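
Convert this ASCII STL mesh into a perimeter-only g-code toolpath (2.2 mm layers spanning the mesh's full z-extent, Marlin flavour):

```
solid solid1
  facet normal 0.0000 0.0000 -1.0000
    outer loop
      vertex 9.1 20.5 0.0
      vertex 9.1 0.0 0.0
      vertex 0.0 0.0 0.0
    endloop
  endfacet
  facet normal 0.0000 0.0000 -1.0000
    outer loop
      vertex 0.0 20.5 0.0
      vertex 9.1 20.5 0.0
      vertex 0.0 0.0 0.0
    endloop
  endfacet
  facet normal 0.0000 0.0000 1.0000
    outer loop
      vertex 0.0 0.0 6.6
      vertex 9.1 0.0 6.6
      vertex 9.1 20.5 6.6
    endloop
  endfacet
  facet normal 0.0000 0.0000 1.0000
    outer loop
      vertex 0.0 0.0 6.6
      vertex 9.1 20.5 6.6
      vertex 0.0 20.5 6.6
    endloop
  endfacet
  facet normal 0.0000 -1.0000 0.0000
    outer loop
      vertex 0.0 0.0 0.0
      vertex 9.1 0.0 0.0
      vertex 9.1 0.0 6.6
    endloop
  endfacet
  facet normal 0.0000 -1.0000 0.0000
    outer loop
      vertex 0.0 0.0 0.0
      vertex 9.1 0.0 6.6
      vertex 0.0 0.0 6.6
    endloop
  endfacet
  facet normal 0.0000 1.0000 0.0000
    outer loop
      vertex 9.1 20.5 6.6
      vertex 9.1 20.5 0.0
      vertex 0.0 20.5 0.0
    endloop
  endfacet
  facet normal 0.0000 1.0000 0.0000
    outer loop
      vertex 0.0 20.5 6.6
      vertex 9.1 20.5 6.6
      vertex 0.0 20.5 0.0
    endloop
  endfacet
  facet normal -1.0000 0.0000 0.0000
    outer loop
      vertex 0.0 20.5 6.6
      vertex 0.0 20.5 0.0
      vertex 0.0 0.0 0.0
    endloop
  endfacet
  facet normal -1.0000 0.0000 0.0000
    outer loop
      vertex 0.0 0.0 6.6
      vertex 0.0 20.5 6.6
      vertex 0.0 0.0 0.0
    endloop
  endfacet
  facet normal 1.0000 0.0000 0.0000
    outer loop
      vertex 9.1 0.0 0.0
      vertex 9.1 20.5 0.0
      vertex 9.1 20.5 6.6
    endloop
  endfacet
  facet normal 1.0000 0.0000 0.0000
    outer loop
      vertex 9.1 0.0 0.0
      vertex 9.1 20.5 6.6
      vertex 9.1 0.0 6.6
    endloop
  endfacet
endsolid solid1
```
; perimeter-only toolpath
G21 ; units = mm
G90 ; absolute positioning
G28 ; home
; layer 1
G0 Z2.2
G0 X0.0 Y0.0
G1 X9.1 Y0.0
G1 X9.1 Y20.5
G1 X0.0 Y20.5
G1 X0.0 Y0.0
; layer 2
G0 Z4.4
G0 X0.0 Y0.0
G1 X9.1 Y0.0
G1 X9.1 Y20.5
G1 X0.0 Y20.5
G1 X0.0 Y0.0
; layer 3
G0 Z6.6
G0 X0.0 Y0.0
G1 X9.1 Y0.0
G1 X9.1 Y20.5
G1 X0.0 Y20.5
G1 X0.0 Y0.0
M2 ; end

The solid is a rectangular box, roughly 9.1 × 20.5 mm footprint and 6.6 mm tall. Slicing at Δz = 2.2 mm — 3 equal slices spanning the solid's height, so layer i sits at z = i·h/3 — gives 3 non-empty perimeters. Each is a 4-segment closed polygon; G0 lifts to the layer z and rapids to the start vertex, then G1 traces the edges.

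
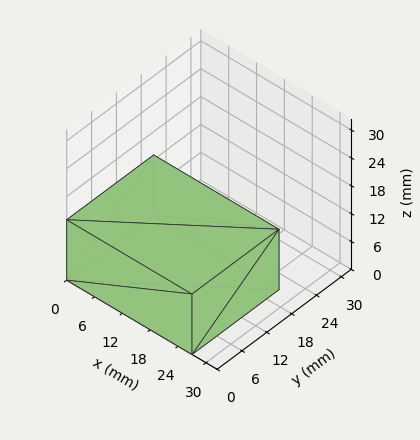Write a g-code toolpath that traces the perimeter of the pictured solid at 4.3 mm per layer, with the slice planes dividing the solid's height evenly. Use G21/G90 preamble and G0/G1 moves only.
Reading the render: the shape is a rectangular box, roughly 27 × 21 mm footprint and 13 mm tall (dimensions read to the nearest mm from the axis ticks). For the g-code, the solid's height is divided into equal slices at the stated Δz and each level perimeter traced with G1 moves after a G0 lift.

; perimeter-only toolpath
G21 ; units = mm
G90 ; absolute positioning
G28 ; home
; layer 1
G0 Z4.3
G0 X0.0 Y0.0
G1 X27.0 Y0.0
G1 X27.0 Y21.0
G1 X0.0 Y21.0
G1 X0.0 Y0.0
; layer 2
G0 Z8.7
G0 X0.0 Y0.0
G1 X27.0 Y0.0
G1 X27.0 Y21.0
G1 X0.0 Y21.0
G1 X0.0 Y0.0
; layer 3
G0 Z13.0
G0 X0.0 Y0.0
G1 X27.0 Y0.0
G1 X27.0 Y21.0
G1 X0.0 Y21.0
G1 X0.0 Y0.0
M2 ; end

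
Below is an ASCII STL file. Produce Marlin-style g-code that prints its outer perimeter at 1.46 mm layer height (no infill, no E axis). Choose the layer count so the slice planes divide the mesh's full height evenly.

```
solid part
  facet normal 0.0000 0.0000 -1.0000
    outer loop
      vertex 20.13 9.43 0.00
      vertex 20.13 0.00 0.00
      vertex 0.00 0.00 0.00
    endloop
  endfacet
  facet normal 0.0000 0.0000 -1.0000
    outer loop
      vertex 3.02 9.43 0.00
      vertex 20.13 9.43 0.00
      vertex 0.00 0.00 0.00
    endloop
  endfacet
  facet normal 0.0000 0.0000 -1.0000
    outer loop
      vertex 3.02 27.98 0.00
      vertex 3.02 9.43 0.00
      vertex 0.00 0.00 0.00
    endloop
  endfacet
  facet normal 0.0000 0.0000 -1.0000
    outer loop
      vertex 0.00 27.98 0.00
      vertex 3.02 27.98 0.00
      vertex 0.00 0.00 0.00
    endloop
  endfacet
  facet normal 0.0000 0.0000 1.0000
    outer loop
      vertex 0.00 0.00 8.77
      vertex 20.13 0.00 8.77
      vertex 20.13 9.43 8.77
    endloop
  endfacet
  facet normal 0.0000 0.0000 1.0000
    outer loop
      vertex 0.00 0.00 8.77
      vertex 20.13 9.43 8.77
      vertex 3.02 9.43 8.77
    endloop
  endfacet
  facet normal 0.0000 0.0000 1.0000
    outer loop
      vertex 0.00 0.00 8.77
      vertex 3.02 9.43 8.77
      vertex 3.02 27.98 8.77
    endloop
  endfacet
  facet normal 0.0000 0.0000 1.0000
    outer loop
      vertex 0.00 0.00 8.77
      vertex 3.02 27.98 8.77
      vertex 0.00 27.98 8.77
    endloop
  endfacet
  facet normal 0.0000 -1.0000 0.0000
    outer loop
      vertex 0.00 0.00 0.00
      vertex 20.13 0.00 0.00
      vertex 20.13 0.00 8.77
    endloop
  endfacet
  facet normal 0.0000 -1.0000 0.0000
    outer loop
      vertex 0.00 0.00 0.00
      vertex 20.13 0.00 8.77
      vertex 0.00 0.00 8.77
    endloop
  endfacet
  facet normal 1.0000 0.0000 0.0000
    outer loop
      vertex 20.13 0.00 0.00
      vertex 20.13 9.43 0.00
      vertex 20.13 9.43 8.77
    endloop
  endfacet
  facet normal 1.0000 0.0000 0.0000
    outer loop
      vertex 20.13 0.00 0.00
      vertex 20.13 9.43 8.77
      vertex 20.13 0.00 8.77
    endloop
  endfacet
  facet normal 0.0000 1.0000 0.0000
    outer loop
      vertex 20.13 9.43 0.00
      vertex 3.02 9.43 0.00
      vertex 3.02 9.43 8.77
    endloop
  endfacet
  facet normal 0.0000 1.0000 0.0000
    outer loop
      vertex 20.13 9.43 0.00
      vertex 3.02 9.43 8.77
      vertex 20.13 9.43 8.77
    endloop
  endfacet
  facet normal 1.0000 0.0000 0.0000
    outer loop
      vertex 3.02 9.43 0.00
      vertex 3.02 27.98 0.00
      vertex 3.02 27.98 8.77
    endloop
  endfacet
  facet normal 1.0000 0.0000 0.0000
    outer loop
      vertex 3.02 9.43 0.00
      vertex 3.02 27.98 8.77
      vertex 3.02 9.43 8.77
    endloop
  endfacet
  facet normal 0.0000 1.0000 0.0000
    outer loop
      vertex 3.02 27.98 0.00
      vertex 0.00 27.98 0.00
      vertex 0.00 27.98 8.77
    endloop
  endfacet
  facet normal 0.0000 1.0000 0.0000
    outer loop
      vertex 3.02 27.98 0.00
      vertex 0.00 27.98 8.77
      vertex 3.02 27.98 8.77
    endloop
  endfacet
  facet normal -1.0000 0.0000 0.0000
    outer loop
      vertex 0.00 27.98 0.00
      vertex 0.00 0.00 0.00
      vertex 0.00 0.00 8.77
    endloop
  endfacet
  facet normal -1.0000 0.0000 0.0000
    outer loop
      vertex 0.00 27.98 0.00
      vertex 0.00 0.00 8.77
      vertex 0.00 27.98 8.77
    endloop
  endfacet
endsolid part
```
; perimeter-only toolpath
G21 ; units = mm
G90 ; absolute positioning
G28 ; home
; layer 1
G0 Z1.46
G0 X0.00 Y0.00
G1 X20.13 Y0.00
G1 X20.13 Y9.43
G1 X3.02 Y9.43
G1 X3.02 Y27.98
G1 X0.00 Y27.98
G1 X0.00 Y0.00
; layer 2
G0 Z2.92
G0 X0.00 Y0.00
G1 X20.13 Y0.00
G1 X20.13 Y9.43
G1 X3.02 Y9.43
G1 X3.02 Y27.98
G1 X0.00 Y27.98
G1 X0.00 Y0.00
; layer 3
G0 Z4.38
G0 X0.00 Y0.00
G1 X20.13 Y0.00
G1 X20.13 Y9.43
G1 X3.02 Y9.43
G1 X3.02 Y27.98
G1 X0.00 Y27.98
G1 X0.00 Y0.00
; layer 4
G0 Z5.85
G0 X0.00 Y0.00
G1 X20.13 Y0.00
G1 X20.13 Y9.43
G1 X3.02 Y9.43
G1 X3.02 Y27.98
G1 X0.00 Y27.98
G1 X0.00 Y0.00
; layer 5
G0 Z7.31
G0 X0.00 Y0.00
G1 X20.13 Y0.00
G1 X20.13 Y9.43
G1 X3.02 Y9.43
G1 X3.02 Y27.98
G1 X0.00 Y27.98
G1 X0.00 Y0.00
; layer 6
G0 Z8.77
G0 X0.00 Y0.00
G1 X20.13 Y0.00
G1 X20.13 Y9.43
G1 X3.02 Y9.43
G1 X3.02 Y27.98
G1 X0.00 Y27.98
G1 X0.00 Y0.00
M2 ; end

The solid is an L-shaped prism: outer 20.1 × 28 mm, arm thicknesses ≈ 9.43 mm (horizontal) and 3.02 mm (vertical), extruded 8.77 mm in z. Slicing at Δz = 1.46 mm — 6 equal slices spanning the solid's height, so layer i sits at z = i·h/6 — gives 6 non-empty perimeters. Each is a 6-segment closed polygon; G0 lifts to the layer z and rapids to the start vertex, then G1 traces the edges.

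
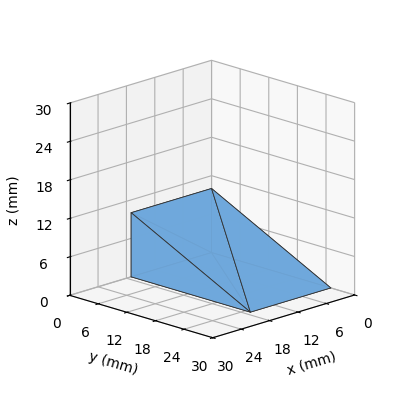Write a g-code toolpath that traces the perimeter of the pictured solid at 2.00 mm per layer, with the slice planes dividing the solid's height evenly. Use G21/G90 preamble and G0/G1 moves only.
Reading the render: the shape is a wedge (ramp): 17 × 25 mm base, rising to 10 mm along the y=0 edge and sloping linearly to z=0 at y=25 (dimensions read to the nearest mm from the axis ticks). For the g-code, the solid's height is divided into equal slices at the stated Δz and each level perimeter traced with G1 moves after a G0 lift.

; perimeter-only toolpath
G21 ; units = mm
G90 ; absolute positioning
G28 ; home
; layer 1
G0 Z2.00
G0 X0.00 Y0.00
G1 X17.00 Y0.00
G1 X17.00 Y20.00
G1 X0.00 Y20.00
G1 X0.00 Y0.00
; layer 2
G0 Z4.00
G0 X0.00 Y0.00
G1 X17.00 Y0.00
G1 X17.00 Y15.00
G1 X0.00 Y15.00
G1 X0.00 Y0.00
; layer 3
G0 Z6.00
G0 X0.00 Y0.00
G1 X17.00 Y0.00
G1 X17.00 Y10.00
G1 X0.00 Y10.00
G1 X0.00 Y0.00
; layer 4
G0 Z8.00
G0 X0.00 Y0.00
G1 X17.00 Y0.00
G1 X17.00 Y5.00
G1 X0.00 Y5.00
G1 X0.00 Y0.00
M2 ; end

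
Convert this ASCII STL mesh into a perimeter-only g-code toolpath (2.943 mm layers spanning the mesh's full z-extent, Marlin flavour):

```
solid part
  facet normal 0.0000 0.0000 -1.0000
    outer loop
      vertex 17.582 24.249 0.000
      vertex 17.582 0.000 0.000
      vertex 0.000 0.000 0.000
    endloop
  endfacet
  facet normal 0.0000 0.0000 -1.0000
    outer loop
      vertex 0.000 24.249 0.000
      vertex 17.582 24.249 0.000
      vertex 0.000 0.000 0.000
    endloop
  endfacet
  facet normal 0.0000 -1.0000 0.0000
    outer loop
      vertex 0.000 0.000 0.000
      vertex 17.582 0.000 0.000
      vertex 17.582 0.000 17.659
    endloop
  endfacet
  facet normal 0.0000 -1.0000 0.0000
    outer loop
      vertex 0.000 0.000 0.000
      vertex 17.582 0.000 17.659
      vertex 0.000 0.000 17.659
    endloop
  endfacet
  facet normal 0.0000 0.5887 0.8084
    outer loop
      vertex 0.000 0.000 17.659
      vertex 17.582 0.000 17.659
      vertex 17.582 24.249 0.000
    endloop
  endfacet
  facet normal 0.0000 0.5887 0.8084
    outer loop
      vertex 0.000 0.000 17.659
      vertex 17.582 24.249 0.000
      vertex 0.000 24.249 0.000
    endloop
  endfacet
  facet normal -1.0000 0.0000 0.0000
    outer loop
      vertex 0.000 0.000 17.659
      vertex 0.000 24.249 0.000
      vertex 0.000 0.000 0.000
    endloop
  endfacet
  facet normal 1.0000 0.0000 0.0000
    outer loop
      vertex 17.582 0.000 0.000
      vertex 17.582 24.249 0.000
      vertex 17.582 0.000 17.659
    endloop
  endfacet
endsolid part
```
; perimeter-only toolpath
G21 ; units = mm
G90 ; absolute positioning
G28 ; home
; layer 1
G0 Z2.943
G0 X0.000 Y0.000
G1 X17.582 Y0.000
G1 X17.582 Y20.207
G1 X0.000 Y20.207
G1 X0.000 Y0.000
; layer 2
G0 Z5.886
G0 X0.000 Y0.000
G1 X17.582 Y0.000
G1 X17.582 Y16.166
G1 X0.000 Y16.166
G1 X0.000 Y0.000
; layer 3
G0 Z8.829
G0 X0.000 Y0.000
G1 X17.582 Y0.000
G1 X17.582 Y12.124
G1 X0.000 Y12.124
G1 X0.000 Y0.000
; layer 4
G0 Z11.773
G0 X0.000 Y0.000
G1 X17.582 Y0.000
G1 X17.582 Y8.083
G1 X0.000 Y8.083
G1 X0.000 Y0.000
; layer 5
G0 Z14.716
G0 X0.000 Y0.000
G1 X17.582 Y0.000
G1 X17.582 Y4.041
G1 X0.000 Y4.041
G1 X0.000 Y0.000
M2 ; end

The solid is a wedge (ramp): 17.6 × 24.2 mm base, rising to 17.7 mm along the y=0 edge and sloping linearly to z=0 at y=24.2. Slicing at Δz = 2.943 mm — 6 equal slices spanning the solid's height, so layer i sits at z = i·h/6 — gives 5 non-empty perimeters. Each is a 4-segment closed polygon; G0 lifts to the layer z and rapids to the start vertex, then G1 traces the edges. The cross-section shrinks linearly with z (the slice at the apex is degenerate and omitted).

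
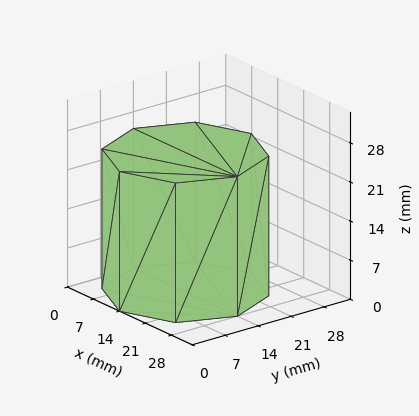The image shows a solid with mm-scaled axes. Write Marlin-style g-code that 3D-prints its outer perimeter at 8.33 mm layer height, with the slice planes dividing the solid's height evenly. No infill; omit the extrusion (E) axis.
Reading the render: the shape is a regular 8-sided prism (a cylinder approximated with 8 flat sides), circumscribed radius ≈ 14 mm, height ≈ 25 mm (dimensions read to the nearest mm from the axis ticks). For the g-code, the solid's height is divided into equal slices at the stated Δz and each level perimeter traced with G1 moves after a G0 lift.

; perimeter-only toolpath
G21 ; units = mm
G90 ; absolute positioning
G28 ; home
; layer 1
G0 Z8.33
G0 X28.00 Y14.00
G1 X23.90 Y23.90
G1 X14.00 Y28.00
G1 X4.10 Y23.90
G1 X0.00 Y14.00
G1 X4.10 Y4.10
G1 X14.00 Y0.00
G1 X23.90 Y4.10
G1 X28.00 Y14.00
; layer 2
G0 Z16.67
G0 X28.00 Y14.00
G1 X23.90 Y23.90
G1 X14.00 Y28.00
G1 X4.10 Y23.90
G1 X0.00 Y14.00
G1 X4.10 Y4.10
G1 X14.00 Y0.00
G1 X23.90 Y4.10
G1 X28.00 Y14.00
; layer 3
G0 Z25.00
G0 X28.00 Y14.00
G1 X23.90 Y23.90
G1 X14.00 Y28.00
G1 X4.10 Y23.90
G1 X0.00 Y14.00
G1 X4.10 Y4.10
G1 X14.00 Y0.00
G1 X23.90 Y4.10
G1 X28.00 Y14.00
M2 ; end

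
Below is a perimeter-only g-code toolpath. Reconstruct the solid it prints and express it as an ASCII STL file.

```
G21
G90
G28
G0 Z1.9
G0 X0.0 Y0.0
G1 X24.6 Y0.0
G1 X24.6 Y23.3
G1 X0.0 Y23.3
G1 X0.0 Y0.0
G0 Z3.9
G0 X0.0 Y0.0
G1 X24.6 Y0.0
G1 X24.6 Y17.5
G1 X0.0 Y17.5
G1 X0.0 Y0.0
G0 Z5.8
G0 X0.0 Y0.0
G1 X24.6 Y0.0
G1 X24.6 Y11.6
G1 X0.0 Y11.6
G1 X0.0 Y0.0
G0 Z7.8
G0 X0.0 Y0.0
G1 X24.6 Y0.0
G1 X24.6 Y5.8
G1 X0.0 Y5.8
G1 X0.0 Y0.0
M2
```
solid part
  facet normal 0.0000 0.0000 -1.0000
    outer loop
      vertex 24.6 29.1 0.0
      vertex 24.6 0.0 0.0
      vertex 0.0 0.0 0.0
    endloop
  endfacet
  facet normal 0.0000 0.0000 -1.0000
    outer loop
      vertex 0.0 29.1 0.0
      vertex 24.6 29.1 0.0
      vertex 0.0 0.0 0.0
    endloop
  endfacet
  facet normal 0.0000 -1.0000 0.0000
    outer loop
      vertex 0.0 0.0 0.0
      vertex 24.6 0.0 0.0
      vertex 24.6 0.0 9.7
    endloop
  endfacet
  facet normal 0.0000 -1.0000 0.0000
    outer loop
      vertex 0.0 0.0 0.0
      vertex 24.6 0.0 9.7
      vertex 0.0 0.0 9.7
    endloop
  endfacet
  facet normal 0.0000 0.3162 0.9487
    outer loop
      vertex 0.0 0.0 9.7
      vertex 24.6 0.0 9.7
      vertex 24.6 29.1 0.0
    endloop
  endfacet
  facet normal 0.0000 0.3162 0.9487
    outer loop
      vertex 0.0 0.0 9.7
      vertex 24.6 29.1 0.0
      vertex 0.0 29.1 0.0
    endloop
  endfacet
  facet normal -1.0000 0.0000 0.0000
    outer loop
      vertex 0.0 0.0 9.7
      vertex 0.0 29.1 0.0
      vertex 0.0 0.0 0.0
    endloop
  endfacet
  facet normal 1.0000 0.0000 0.0000
    outer loop
      vertex 24.6 0.0 0.0
      vertex 24.6 29.1 0.0
      vertex 24.6 0.0 9.7
    endloop
  endfacet
endsolid part

The G0 Z moves step by Δz≈1.9 mm. The G1 loops shrink linearly with z, so the solid tapers from its base footprint up to z≈9.7. Closing with a flat bottom cap and the tapered top and triangulating gives 8 facets — a wedge (ramp): 24.6 × 29.1 mm base, rising to 9.7 mm along the y=0 edge and sloping linearly to z=0 at y=29.1.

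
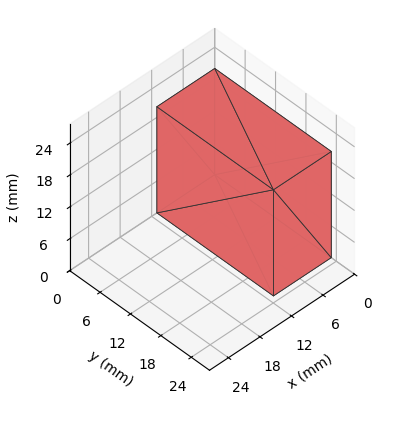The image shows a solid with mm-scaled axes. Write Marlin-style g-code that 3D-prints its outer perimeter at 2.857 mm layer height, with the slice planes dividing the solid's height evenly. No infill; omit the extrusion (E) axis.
Reading the render: the shape is a rectangular box, roughly 11 × 23 mm footprint and 20 mm tall (dimensions read to the nearest mm from the axis ticks). For the g-code, the solid's height is divided into equal slices at the stated Δz and each level perimeter traced with G1 moves after a G0 lift.

; perimeter-only toolpath
G21 ; units = mm
G90 ; absolute positioning
G28 ; home
; layer 1
G0 Z2.857
G0 X0.000 Y0.000
G1 X11.000 Y0.000
G1 X11.000 Y23.000
G1 X0.000 Y23.000
G1 X0.000 Y0.000
; layer 2
G0 Z5.714
G0 X0.000 Y0.000
G1 X11.000 Y0.000
G1 X11.000 Y23.000
G1 X0.000 Y23.000
G1 X0.000 Y0.000
; layer 3
G0 Z8.571
G0 X0.000 Y0.000
G1 X11.000 Y0.000
G1 X11.000 Y23.000
G1 X0.000 Y23.000
G1 X0.000 Y0.000
; layer 4
G0 Z11.429
G0 X0.000 Y0.000
G1 X11.000 Y0.000
G1 X11.000 Y23.000
G1 X0.000 Y23.000
G1 X0.000 Y0.000
; layer 5
G0 Z14.286
G0 X0.000 Y0.000
G1 X11.000 Y0.000
G1 X11.000 Y23.000
G1 X0.000 Y23.000
G1 X0.000 Y0.000
; layer 6
G0 Z17.143
G0 X0.000 Y0.000
G1 X11.000 Y0.000
G1 X11.000 Y23.000
G1 X0.000 Y23.000
G1 X0.000 Y0.000
; layer 7
G0 Z20.000
G0 X0.000 Y0.000
G1 X11.000 Y0.000
G1 X11.000 Y23.000
G1 X0.000 Y23.000
G1 X0.000 Y0.000
M2 ; end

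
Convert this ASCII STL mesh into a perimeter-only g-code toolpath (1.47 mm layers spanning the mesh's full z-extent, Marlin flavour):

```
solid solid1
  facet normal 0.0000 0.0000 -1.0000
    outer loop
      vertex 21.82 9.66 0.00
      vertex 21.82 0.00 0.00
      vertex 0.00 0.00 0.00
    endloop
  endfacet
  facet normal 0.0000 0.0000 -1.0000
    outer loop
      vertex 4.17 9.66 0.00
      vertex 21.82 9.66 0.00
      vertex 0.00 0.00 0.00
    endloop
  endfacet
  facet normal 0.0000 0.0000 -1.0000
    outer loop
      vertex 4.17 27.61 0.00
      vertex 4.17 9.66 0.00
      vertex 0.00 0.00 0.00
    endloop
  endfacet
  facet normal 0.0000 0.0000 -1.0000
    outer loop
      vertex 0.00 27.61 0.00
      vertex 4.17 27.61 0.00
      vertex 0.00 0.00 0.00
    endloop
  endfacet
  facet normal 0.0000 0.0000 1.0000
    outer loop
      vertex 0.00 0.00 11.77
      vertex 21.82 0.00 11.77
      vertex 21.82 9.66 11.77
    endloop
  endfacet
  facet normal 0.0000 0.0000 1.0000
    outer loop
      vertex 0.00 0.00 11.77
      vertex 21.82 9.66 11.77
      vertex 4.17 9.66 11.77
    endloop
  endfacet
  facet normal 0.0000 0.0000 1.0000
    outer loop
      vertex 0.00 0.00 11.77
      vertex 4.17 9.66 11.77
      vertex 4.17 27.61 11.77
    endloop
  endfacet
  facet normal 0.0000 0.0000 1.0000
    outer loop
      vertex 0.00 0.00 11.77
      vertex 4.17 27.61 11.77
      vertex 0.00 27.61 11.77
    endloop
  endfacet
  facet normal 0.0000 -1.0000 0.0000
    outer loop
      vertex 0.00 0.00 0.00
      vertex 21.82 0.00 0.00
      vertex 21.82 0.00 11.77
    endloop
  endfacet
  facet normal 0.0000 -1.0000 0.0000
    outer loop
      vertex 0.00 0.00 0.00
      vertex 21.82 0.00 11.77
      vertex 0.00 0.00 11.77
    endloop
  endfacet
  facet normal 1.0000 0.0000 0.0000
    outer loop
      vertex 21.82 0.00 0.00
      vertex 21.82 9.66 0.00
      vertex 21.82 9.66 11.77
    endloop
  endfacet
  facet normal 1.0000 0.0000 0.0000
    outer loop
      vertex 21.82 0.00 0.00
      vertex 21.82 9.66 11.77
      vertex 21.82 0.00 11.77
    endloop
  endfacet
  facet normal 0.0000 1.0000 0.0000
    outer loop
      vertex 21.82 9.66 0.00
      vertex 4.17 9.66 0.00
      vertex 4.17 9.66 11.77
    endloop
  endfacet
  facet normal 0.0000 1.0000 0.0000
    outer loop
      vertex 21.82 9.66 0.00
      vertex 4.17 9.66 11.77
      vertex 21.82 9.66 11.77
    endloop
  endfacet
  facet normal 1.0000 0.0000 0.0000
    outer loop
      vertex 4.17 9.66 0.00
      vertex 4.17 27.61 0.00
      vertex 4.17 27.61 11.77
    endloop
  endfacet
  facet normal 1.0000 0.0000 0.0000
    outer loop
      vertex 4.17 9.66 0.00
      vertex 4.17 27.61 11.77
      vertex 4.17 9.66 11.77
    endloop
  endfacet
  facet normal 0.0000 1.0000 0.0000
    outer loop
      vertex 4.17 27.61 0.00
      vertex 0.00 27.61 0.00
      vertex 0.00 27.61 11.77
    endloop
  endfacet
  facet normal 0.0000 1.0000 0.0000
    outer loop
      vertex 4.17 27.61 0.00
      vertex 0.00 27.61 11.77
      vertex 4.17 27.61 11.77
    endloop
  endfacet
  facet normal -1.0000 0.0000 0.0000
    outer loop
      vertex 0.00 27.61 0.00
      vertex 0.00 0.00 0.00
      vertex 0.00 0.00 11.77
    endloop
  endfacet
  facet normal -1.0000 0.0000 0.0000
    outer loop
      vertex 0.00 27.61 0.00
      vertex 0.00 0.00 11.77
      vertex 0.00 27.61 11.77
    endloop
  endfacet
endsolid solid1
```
; perimeter-only toolpath
G21 ; units = mm
G90 ; absolute positioning
G28 ; home
; layer 1
G0 Z1.47
G0 X0.00 Y0.00
G1 X21.82 Y0.00
G1 X21.82 Y9.66
G1 X4.17 Y9.66
G1 X4.17 Y27.61
G1 X0.00 Y27.61
G1 X0.00 Y0.00
; layer 2
G0 Z2.94
G0 X0.00 Y0.00
G1 X21.82 Y0.00
G1 X21.82 Y9.66
G1 X4.17 Y9.66
G1 X4.17 Y27.61
G1 X0.00 Y27.61
G1 X0.00 Y0.00
; layer 3
G0 Z4.41
G0 X0.00 Y0.00
G1 X21.82 Y0.00
G1 X21.82 Y9.66
G1 X4.17 Y9.66
G1 X4.17 Y27.61
G1 X0.00 Y27.61
G1 X0.00 Y0.00
; layer 4
G0 Z5.88
G0 X0.00 Y0.00
G1 X21.82 Y0.00
G1 X21.82 Y9.66
G1 X4.17 Y9.66
G1 X4.17 Y27.61
G1 X0.00 Y27.61
G1 X0.00 Y0.00
; layer 5
G0 Z7.36
G0 X0.00 Y0.00
G1 X21.82 Y0.00
G1 X21.82 Y9.66
G1 X4.17 Y9.66
G1 X4.17 Y27.61
G1 X0.00 Y27.61
G1 X0.00 Y0.00
; layer 6
G0 Z8.83
G0 X0.00 Y0.00
G1 X21.82 Y0.00
G1 X21.82 Y9.66
G1 X4.17 Y9.66
G1 X4.17 Y27.61
G1 X0.00 Y27.61
G1 X0.00 Y0.00
; layer 7
G0 Z10.30
G0 X0.00 Y0.00
G1 X21.82 Y0.00
G1 X21.82 Y9.66
G1 X4.17 Y9.66
G1 X4.17 Y27.61
G1 X0.00 Y27.61
G1 X0.00 Y0.00
; layer 8
G0 Z11.77
G0 X0.00 Y0.00
G1 X21.82 Y0.00
G1 X21.82 Y9.66
G1 X4.17 Y9.66
G1 X4.17 Y27.61
G1 X0.00 Y27.61
G1 X0.00 Y0.00
M2 ; end

The solid is an L-shaped prism: outer 21.8 × 27.6 mm, arm thicknesses ≈ 9.66 mm (horizontal) and 4.17 mm (vertical), extruded 11.8 mm in z. Slicing at Δz = 1.47 mm — 8 equal slices spanning the solid's height, so layer i sits at z = i·h/8 — gives 8 non-empty perimeters. Each is a 6-segment closed polygon; G0 lifts to the layer z and rapids to the start vertex, then G1 traces the edges.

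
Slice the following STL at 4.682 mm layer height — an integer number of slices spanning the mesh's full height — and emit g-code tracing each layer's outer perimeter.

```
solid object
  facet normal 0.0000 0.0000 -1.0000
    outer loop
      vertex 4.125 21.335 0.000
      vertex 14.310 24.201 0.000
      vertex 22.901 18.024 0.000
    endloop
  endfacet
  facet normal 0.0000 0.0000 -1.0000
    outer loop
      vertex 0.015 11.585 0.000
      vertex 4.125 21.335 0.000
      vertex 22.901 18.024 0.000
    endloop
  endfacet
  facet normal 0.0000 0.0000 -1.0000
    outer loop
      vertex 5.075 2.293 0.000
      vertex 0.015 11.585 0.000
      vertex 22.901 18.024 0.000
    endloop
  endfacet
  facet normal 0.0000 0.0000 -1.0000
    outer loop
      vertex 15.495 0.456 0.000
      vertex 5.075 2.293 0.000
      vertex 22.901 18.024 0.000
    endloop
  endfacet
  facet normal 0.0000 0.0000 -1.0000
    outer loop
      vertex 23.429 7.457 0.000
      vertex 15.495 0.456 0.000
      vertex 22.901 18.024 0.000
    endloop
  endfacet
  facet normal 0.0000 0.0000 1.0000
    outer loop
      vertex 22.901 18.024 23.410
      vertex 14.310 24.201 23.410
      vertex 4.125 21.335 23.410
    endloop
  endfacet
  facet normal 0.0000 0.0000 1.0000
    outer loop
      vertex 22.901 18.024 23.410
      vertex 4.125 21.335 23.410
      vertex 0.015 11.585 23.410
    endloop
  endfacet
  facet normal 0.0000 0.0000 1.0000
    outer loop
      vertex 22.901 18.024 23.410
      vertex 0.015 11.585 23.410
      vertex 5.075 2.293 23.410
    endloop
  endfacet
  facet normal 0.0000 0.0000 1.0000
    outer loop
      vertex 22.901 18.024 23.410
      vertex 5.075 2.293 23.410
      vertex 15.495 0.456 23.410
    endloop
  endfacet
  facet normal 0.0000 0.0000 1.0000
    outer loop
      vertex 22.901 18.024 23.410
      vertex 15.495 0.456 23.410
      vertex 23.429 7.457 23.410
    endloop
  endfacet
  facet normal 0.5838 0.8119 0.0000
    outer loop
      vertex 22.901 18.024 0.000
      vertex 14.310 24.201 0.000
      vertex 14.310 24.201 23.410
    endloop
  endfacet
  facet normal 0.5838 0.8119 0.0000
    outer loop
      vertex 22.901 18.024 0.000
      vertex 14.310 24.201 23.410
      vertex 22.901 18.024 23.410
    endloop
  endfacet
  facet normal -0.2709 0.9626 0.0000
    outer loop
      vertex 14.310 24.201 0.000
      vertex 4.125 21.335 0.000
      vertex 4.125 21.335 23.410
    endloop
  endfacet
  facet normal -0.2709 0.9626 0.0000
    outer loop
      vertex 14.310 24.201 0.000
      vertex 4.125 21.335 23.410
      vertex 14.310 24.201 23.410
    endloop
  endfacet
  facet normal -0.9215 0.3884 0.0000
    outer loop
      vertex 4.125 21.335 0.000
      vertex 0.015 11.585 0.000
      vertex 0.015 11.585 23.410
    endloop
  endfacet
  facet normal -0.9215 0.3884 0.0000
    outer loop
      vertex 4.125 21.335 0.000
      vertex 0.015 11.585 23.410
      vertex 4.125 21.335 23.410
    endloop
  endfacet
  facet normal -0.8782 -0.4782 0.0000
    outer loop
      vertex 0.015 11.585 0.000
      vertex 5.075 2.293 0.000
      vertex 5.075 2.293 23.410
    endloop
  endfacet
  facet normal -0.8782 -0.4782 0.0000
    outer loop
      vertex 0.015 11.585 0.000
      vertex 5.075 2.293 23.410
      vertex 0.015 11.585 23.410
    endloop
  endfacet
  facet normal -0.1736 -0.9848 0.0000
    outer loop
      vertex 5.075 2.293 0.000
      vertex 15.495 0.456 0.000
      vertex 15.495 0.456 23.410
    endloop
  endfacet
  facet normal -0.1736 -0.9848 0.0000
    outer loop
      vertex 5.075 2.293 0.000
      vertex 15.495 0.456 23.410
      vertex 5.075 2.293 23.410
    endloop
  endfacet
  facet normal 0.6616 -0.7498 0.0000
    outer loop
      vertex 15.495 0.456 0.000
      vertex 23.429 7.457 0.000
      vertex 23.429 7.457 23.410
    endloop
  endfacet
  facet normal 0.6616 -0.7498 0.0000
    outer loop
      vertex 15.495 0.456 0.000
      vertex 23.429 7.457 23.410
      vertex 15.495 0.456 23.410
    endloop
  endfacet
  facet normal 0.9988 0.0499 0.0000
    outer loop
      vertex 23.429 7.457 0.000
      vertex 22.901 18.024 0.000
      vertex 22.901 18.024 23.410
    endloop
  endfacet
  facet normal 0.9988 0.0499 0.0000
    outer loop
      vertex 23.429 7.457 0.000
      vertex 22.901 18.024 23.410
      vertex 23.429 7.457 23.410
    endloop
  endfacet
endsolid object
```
; perimeter-only toolpath
G21 ; units = mm
G90 ; absolute positioning
G28 ; home
; layer 1
G0 Z4.682
G0 X22.901 Y18.024
G1 X14.310 Y24.201
G1 X4.125 Y21.335
G1 X0.015 Y11.585
G1 X5.075 Y2.293
G1 X15.495 Y0.456
G1 X23.429 Y7.457
G1 X22.901 Y18.024
; layer 2
G0 Z9.364
G0 X22.901 Y18.024
G1 X14.310 Y24.201
G1 X4.125 Y21.335
G1 X0.015 Y11.585
G1 X5.075 Y2.293
G1 X15.495 Y0.456
G1 X23.429 Y7.457
G1 X22.901 Y18.024
; layer 3
G0 Z14.046
G0 X22.901 Y18.024
G1 X14.310 Y24.201
G1 X4.125 Y21.335
G1 X0.015 Y11.585
G1 X5.075 Y2.293
G1 X15.495 Y0.456
G1 X23.429 Y7.457
G1 X22.901 Y18.024
; layer 4
G0 Z18.728
G0 X22.901 Y18.024
G1 X14.310 Y24.201
G1 X4.125 Y21.335
G1 X0.015 Y11.585
G1 X5.075 Y2.293
G1 X15.495 Y0.456
G1 X23.429 Y7.457
G1 X22.901 Y18.024
; layer 5
G0 Z23.410
G0 X22.901 Y18.024
G1 X14.310 Y24.201
G1 X4.125 Y21.335
G1 X0.015 Y11.585
G1 X5.075 Y2.293
G1 X15.495 Y0.456
G1 X23.429 Y7.457
G1 X22.901 Y18.024
M2 ; end

The solid is a regular 7-sided prism (a cylinder approximated with 7 flat sides), circumscribed radius ≈ 12.2 mm, height ≈ 23.4 mm. Slicing at Δz = 4.682 mm — 5 equal slices spanning the solid's height, so layer i sits at z = i·h/5 — gives 5 non-empty perimeters. Each is a 7-segment closed polygon; G0 lifts to the layer z and rapids to the start vertex, then G1 traces the edges.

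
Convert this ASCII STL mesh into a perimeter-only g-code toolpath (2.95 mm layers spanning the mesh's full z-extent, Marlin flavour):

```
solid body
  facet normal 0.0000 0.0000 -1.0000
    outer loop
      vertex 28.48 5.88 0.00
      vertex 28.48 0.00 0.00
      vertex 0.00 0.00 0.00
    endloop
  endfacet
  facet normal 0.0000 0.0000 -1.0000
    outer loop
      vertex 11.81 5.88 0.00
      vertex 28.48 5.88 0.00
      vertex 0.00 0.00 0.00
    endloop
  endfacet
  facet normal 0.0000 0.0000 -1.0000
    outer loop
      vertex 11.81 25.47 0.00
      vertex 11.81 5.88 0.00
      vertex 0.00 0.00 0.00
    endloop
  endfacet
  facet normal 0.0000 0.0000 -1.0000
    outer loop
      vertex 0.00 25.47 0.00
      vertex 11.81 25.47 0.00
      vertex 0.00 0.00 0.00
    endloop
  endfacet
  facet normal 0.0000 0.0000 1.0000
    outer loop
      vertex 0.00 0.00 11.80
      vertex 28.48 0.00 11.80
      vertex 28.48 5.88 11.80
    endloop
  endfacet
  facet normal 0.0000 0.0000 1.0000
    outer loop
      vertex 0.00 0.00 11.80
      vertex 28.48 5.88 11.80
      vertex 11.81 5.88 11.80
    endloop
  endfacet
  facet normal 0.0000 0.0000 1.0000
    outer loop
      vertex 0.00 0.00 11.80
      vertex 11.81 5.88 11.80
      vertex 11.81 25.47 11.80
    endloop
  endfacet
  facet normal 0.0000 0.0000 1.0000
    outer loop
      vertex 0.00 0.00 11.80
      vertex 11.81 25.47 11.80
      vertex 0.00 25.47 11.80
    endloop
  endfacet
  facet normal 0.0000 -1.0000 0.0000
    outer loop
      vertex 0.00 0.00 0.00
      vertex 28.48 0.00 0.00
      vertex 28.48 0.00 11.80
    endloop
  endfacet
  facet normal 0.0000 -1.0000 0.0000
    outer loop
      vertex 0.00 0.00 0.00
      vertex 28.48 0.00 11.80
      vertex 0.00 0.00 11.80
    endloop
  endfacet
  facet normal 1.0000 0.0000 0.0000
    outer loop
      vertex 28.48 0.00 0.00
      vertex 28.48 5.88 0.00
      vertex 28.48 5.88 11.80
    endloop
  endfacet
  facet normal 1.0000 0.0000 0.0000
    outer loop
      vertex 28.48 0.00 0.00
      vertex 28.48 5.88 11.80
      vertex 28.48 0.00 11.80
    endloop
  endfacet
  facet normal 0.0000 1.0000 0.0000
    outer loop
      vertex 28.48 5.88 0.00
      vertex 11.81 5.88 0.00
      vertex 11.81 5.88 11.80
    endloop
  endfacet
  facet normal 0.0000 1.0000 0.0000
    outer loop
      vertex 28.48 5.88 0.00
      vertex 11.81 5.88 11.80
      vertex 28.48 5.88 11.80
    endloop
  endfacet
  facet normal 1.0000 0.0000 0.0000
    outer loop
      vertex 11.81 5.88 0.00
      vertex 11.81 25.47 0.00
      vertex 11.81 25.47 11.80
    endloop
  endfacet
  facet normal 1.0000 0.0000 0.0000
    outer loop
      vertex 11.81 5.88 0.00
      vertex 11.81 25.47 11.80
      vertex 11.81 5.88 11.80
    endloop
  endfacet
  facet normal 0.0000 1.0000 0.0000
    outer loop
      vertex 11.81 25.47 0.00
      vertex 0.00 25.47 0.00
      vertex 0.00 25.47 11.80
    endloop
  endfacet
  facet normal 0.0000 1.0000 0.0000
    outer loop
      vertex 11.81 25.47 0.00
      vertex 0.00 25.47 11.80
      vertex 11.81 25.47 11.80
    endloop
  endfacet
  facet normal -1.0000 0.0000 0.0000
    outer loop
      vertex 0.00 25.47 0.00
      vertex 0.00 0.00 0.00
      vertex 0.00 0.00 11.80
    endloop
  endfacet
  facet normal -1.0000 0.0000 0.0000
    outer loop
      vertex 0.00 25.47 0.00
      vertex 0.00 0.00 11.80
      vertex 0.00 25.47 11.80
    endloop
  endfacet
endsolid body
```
; perimeter-only toolpath
G21 ; units = mm
G90 ; absolute positioning
G28 ; home
; layer 1
G0 Z2.95
G0 X0.00 Y0.00
G1 X28.48 Y0.00
G1 X28.48 Y5.88
G1 X11.81 Y5.88
G1 X11.81 Y25.47
G1 X0.00 Y25.47
G1 X0.00 Y0.00
; layer 2
G0 Z5.90
G0 X0.00 Y0.00
G1 X28.48 Y0.00
G1 X28.48 Y5.88
G1 X11.81 Y5.88
G1 X11.81 Y25.47
G1 X0.00 Y25.47
G1 X0.00 Y0.00
; layer 3
G0 Z8.85
G0 X0.00 Y0.00
G1 X28.48 Y0.00
G1 X28.48 Y5.88
G1 X11.81 Y5.88
G1 X11.81 Y25.47
G1 X0.00 Y25.47
G1 X0.00 Y0.00
; layer 4
G0 Z11.80
G0 X0.00 Y0.00
G1 X28.48 Y0.00
G1 X28.48 Y5.88
G1 X11.81 Y5.88
G1 X11.81 Y25.47
G1 X0.00 Y25.47
G1 X0.00 Y0.00
M2 ; end

The solid is an L-shaped prism: outer 28.5 × 25.5 mm, arm thicknesses ≈ 5.88 mm (horizontal) and 11.8 mm (vertical), extruded 11.8 mm in z. Slicing at Δz = 2.95 mm — 4 equal slices spanning the solid's height, so layer i sits at z = i·h/4 — gives 4 non-empty perimeters. Each is a 6-segment closed polygon; G0 lifts to the layer z and rapids to the start vertex, then G1 traces the edges.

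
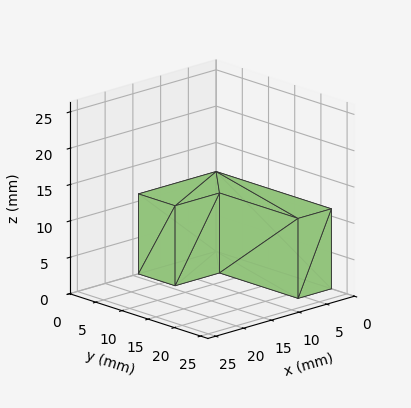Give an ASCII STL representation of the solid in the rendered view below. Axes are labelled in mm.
Reading the render: the shape is an L-shaped prism: outer 14 × 22 mm, arm thicknesses ≈ 7 mm (horizontal) and 6 mm (vertical), extruded 11 mm in z (dimensions read to the nearest mm from the axis ticks). For the STL, each face is triangulated and given an outward normal.

solid part
  facet normal 0.0000 0.0000 -1.0000
    outer loop
      vertex 14.000 7.000 0.000
      vertex 14.000 0.000 0.000
      vertex 0.000 0.000 0.000
    endloop
  endfacet
  facet normal 0.0000 0.0000 -1.0000
    outer loop
      vertex 6.000 7.000 0.000
      vertex 14.000 7.000 0.000
      vertex 0.000 0.000 0.000
    endloop
  endfacet
  facet normal 0.0000 0.0000 -1.0000
    outer loop
      vertex 6.000 22.000 0.000
      vertex 6.000 7.000 0.000
      vertex 0.000 0.000 0.000
    endloop
  endfacet
  facet normal 0.0000 0.0000 -1.0000
    outer loop
      vertex 0.000 22.000 0.000
      vertex 6.000 22.000 0.000
      vertex 0.000 0.000 0.000
    endloop
  endfacet
  facet normal 0.0000 0.0000 1.0000
    outer loop
      vertex 0.000 0.000 11.000
      vertex 14.000 0.000 11.000
      vertex 14.000 7.000 11.000
    endloop
  endfacet
  facet normal 0.0000 0.0000 1.0000
    outer loop
      vertex 0.000 0.000 11.000
      vertex 14.000 7.000 11.000
      vertex 6.000 7.000 11.000
    endloop
  endfacet
  facet normal 0.0000 0.0000 1.0000
    outer loop
      vertex 0.000 0.000 11.000
      vertex 6.000 7.000 11.000
      vertex 6.000 22.000 11.000
    endloop
  endfacet
  facet normal 0.0000 0.0000 1.0000
    outer loop
      vertex 0.000 0.000 11.000
      vertex 6.000 22.000 11.000
      vertex 0.000 22.000 11.000
    endloop
  endfacet
  facet normal 0.0000 -1.0000 0.0000
    outer loop
      vertex 0.000 0.000 0.000
      vertex 14.000 0.000 0.000
      vertex 14.000 0.000 11.000
    endloop
  endfacet
  facet normal 0.0000 -1.0000 0.0000
    outer loop
      vertex 0.000 0.000 0.000
      vertex 14.000 0.000 11.000
      vertex 0.000 0.000 11.000
    endloop
  endfacet
  facet normal 1.0000 0.0000 0.0000
    outer loop
      vertex 14.000 0.000 0.000
      vertex 14.000 7.000 0.000
      vertex 14.000 7.000 11.000
    endloop
  endfacet
  facet normal 1.0000 0.0000 0.0000
    outer loop
      vertex 14.000 0.000 0.000
      vertex 14.000 7.000 11.000
      vertex 14.000 0.000 11.000
    endloop
  endfacet
  facet normal 0.0000 1.0000 0.0000
    outer loop
      vertex 14.000 7.000 0.000
      vertex 6.000 7.000 0.000
      vertex 6.000 7.000 11.000
    endloop
  endfacet
  facet normal 0.0000 1.0000 0.0000
    outer loop
      vertex 14.000 7.000 0.000
      vertex 6.000 7.000 11.000
      vertex 14.000 7.000 11.000
    endloop
  endfacet
  facet normal 1.0000 0.0000 0.0000
    outer loop
      vertex 6.000 7.000 0.000
      vertex 6.000 22.000 0.000
      vertex 6.000 22.000 11.000
    endloop
  endfacet
  facet normal 1.0000 0.0000 0.0000
    outer loop
      vertex 6.000 7.000 0.000
      vertex 6.000 22.000 11.000
      vertex 6.000 7.000 11.000
    endloop
  endfacet
  facet normal 0.0000 1.0000 0.0000
    outer loop
      vertex 6.000 22.000 0.000
      vertex 0.000 22.000 0.000
      vertex 0.000 22.000 11.000
    endloop
  endfacet
  facet normal 0.0000 1.0000 0.0000
    outer loop
      vertex 6.000 22.000 0.000
      vertex 0.000 22.000 11.000
      vertex 6.000 22.000 11.000
    endloop
  endfacet
  facet normal -1.0000 0.0000 0.0000
    outer loop
      vertex 0.000 22.000 0.000
      vertex 0.000 0.000 0.000
      vertex 0.000 0.000 11.000
    endloop
  endfacet
  facet normal -1.0000 0.0000 0.0000
    outer loop
      vertex 0.000 22.000 0.000
      vertex 0.000 0.000 11.000
      vertex 0.000 22.000 11.000
    endloop
  endfacet
endsolid part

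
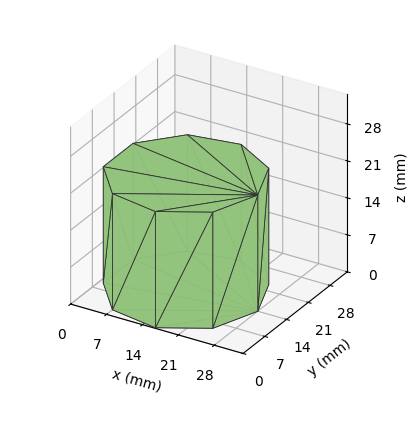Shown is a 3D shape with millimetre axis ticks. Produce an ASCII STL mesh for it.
Reading the render: the shape is a regular 9-sided prism (a cylinder approximated with 9 flat sides), circumscribed radius ≈ 14 mm, height ≈ 22 mm (dimensions read to the nearest mm from the axis ticks). For the STL, each face is triangulated and given an outward normal.

solid part
  facet normal 0.0000 0.0000 -1.0000
    outer loop
      vertex 16.4 27.8 0.0
      vertex 24.7 23.0 0.0
      vertex 28.0 14.0 0.0
    endloop
  endfacet
  facet normal 0.0000 0.0000 -1.0000
    outer loop
      vertex 7.0 26.1 0.0
      vertex 16.4 27.8 0.0
      vertex 28.0 14.0 0.0
    endloop
  endfacet
  facet normal 0.0000 0.0000 -1.0000
    outer loop
      vertex 0.8 18.8 0.0
      vertex 7.0 26.1 0.0
      vertex 28.0 14.0 0.0
    endloop
  endfacet
  facet normal 0.0000 0.0000 -1.0000
    outer loop
      vertex 0.8 9.2 0.0
      vertex 0.8 18.8 0.0
      vertex 28.0 14.0 0.0
    endloop
  endfacet
  facet normal 0.0000 0.0000 -1.0000
    outer loop
      vertex 7.0 1.9 0.0
      vertex 0.8 9.2 0.0
      vertex 28.0 14.0 0.0
    endloop
  endfacet
  facet normal 0.0000 0.0000 -1.0000
    outer loop
      vertex 16.4 0.2 0.0
      vertex 7.0 1.9 0.0
      vertex 28.0 14.0 0.0
    endloop
  endfacet
  facet normal 0.0000 0.0000 -1.0000
    outer loop
      vertex 24.7 5.0 0.0
      vertex 16.4 0.2 0.0
      vertex 28.0 14.0 0.0
    endloop
  endfacet
  facet normal 0.0000 0.0000 1.0000
    outer loop
      vertex 28.0 14.0 22.0
      vertex 24.7 23.0 22.0
      vertex 16.4 27.8 22.0
    endloop
  endfacet
  facet normal 0.0000 0.0000 1.0000
    outer loop
      vertex 28.0 14.0 22.0
      vertex 16.4 27.8 22.0
      vertex 7.0 26.1 22.0
    endloop
  endfacet
  facet normal 0.0000 0.0000 1.0000
    outer loop
      vertex 28.0 14.0 22.0
      vertex 7.0 26.1 22.0
      vertex 0.8 18.8 22.0
    endloop
  endfacet
  facet normal 0.0000 0.0000 1.0000
    outer loop
      vertex 28.0 14.0 22.0
      vertex 0.8 18.8 22.0
      vertex 0.8 9.2 22.0
    endloop
  endfacet
  facet normal 0.0000 0.0000 1.0000
    outer loop
      vertex 28.0 14.0 22.0
      vertex 0.8 9.2 22.0
      vertex 7.0 1.9 22.0
    endloop
  endfacet
  facet normal 0.0000 0.0000 1.0000
    outer loop
      vertex 28.0 14.0 22.0
      vertex 7.0 1.9 22.0
      vertex 16.4 0.2 22.0
    endloop
  endfacet
  facet normal 0.0000 0.0000 1.0000
    outer loop
      vertex 28.0 14.0 22.0
      vertex 16.4 0.2 22.0
      vertex 24.7 5.0 22.0
    endloop
  endfacet
  facet normal 0.9389 0.3443 0.0000
    outer loop
      vertex 28.0 14.0 0.0
      vertex 24.7 23.0 0.0
      vertex 24.7 23.0 22.0
    endloop
  endfacet
  facet normal 0.9389 0.3443 0.0000
    outer loop
      vertex 28.0 14.0 0.0
      vertex 24.7 23.0 22.0
      vertex 28.0 14.0 22.0
    endloop
  endfacet
  facet normal 0.5006 0.8657 0.0000
    outer loop
      vertex 24.7 23.0 0.0
      vertex 16.4 27.8 0.0
      vertex 16.4 27.8 22.0
    endloop
  endfacet
  facet normal 0.5006 0.8657 0.0000
    outer loop
      vertex 24.7 23.0 0.0
      vertex 16.4 27.8 22.0
      vertex 24.7 23.0 22.0
    endloop
  endfacet
  facet normal -0.1780 0.9840 0.0000
    outer loop
      vertex 16.4 27.8 0.0
      vertex 7.0 26.1 0.0
      vertex 7.0 26.1 22.0
    endloop
  endfacet
  facet normal -0.1780 0.9840 0.0000
    outer loop
      vertex 16.4 27.8 0.0
      vertex 7.0 26.1 22.0
      vertex 16.4 27.8 22.0
    endloop
  endfacet
  facet normal -0.7622 0.6473 0.0000
    outer loop
      vertex 7.0 26.1 0.0
      vertex 0.8 18.8 0.0
      vertex 0.8 18.8 22.0
    endloop
  endfacet
  facet normal -0.7622 0.6473 0.0000
    outer loop
      vertex 7.0 26.1 0.0
      vertex 0.8 18.8 22.0
      vertex 7.0 26.1 22.0
    endloop
  endfacet
  facet normal -1.0000 0.0000 0.0000
    outer loop
      vertex 0.8 18.8 0.0
      vertex 0.8 9.2 0.0
      vertex 0.8 9.2 22.0
    endloop
  endfacet
  facet normal -1.0000 0.0000 0.0000
    outer loop
      vertex 0.8 18.8 0.0
      vertex 0.8 9.2 22.0
      vertex 0.8 18.8 22.0
    endloop
  endfacet
  facet normal -0.7622 -0.6473 0.0000
    outer loop
      vertex 0.8 9.2 0.0
      vertex 7.0 1.9 0.0
      vertex 7.0 1.9 22.0
    endloop
  endfacet
  facet normal -0.7622 -0.6473 0.0000
    outer loop
      vertex 0.8 9.2 0.0
      vertex 7.0 1.9 22.0
      vertex 0.8 9.2 22.0
    endloop
  endfacet
  facet normal -0.1780 -0.9840 0.0000
    outer loop
      vertex 7.0 1.9 0.0
      vertex 16.4 0.2 0.0
      vertex 16.4 0.2 22.0
    endloop
  endfacet
  facet normal -0.1780 -0.9840 0.0000
    outer loop
      vertex 7.0 1.9 0.0
      vertex 16.4 0.2 22.0
      vertex 7.0 1.9 22.0
    endloop
  endfacet
  facet normal 0.5006 -0.8657 0.0000
    outer loop
      vertex 16.4 0.2 0.0
      vertex 24.7 5.0 0.0
      vertex 24.7 5.0 22.0
    endloop
  endfacet
  facet normal 0.5006 -0.8657 0.0000
    outer loop
      vertex 16.4 0.2 0.0
      vertex 24.7 5.0 22.0
      vertex 16.4 0.2 22.0
    endloop
  endfacet
  facet normal 0.9389 -0.3443 0.0000
    outer loop
      vertex 24.7 5.0 0.0
      vertex 28.0 14.0 0.0
      vertex 28.0 14.0 22.0
    endloop
  endfacet
  facet normal 0.9389 -0.3443 0.0000
    outer loop
      vertex 24.7 5.0 0.0
      vertex 28.0 14.0 22.0
      vertex 24.7 5.0 22.0
    endloop
  endfacet
endsolid part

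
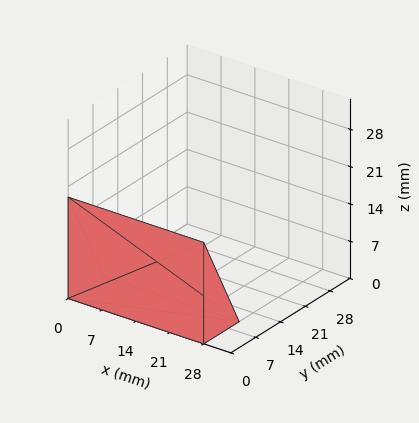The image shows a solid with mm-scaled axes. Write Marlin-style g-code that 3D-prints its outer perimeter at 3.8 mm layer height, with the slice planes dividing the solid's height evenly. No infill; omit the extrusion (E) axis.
Reading the render: the shape is a wedge (ramp): 28 × 10 mm base, rising to 19 mm along the y=0 edge and sloping linearly to z=0 at y=10 (dimensions read to the nearest mm from the axis ticks). For the g-code, the solid's height is divided into equal slices at the stated Δz and each level perimeter traced with G1 moves after a G0 lift.

; perimeter-only toolpath
G21 ; units = mm
G90 ; absolute positioning
G28 ; home
; layer 1
G0 Z3.8
G0 X0.0 Y0.0
G1 X28.0 Y0.0
G1 X28.0 Y8.0
G1 X0.0 Y8.0
G1 X0.0 Y0.0
; layer 2
G0 Z7.6
G0 X0.0 Y0.0
G1 X28.0 Y0.0
G1 X28.0 Y6.0
G1 X0.0 Y6.0
G1 X0.0 Y0.0
; layer 3
G0 Z11.4
G0 X0.0 Y0.0
G1 X28.0 Y0.0
G1 X28.0 Y4.0
G1 X0.0 Y4.0
G1 X0.0 Y0.0
; layer 4
G0 Z15.2
G0 X0.0 Y0.0
G1 X28.0 Y0.0
G1 X28.0 Y2.0
G1 X0.0 Y2.0
G1 X0.0 Y0.0
M2 ; end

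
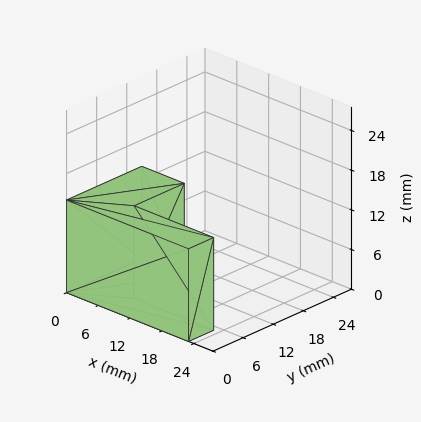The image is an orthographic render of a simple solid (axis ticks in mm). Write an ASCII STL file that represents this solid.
Reading the render: the shape is an L-shaped prism: outer 23 × 15 mm, arm thicknesses ≈ 5 mm (horizontal) and 8 mm (vertical), extruded 14 mm in z (dimensions read to the nearest mm from the axis ticks). For the STL, each face is triangulated and given an outward normal.

solid part
  facet normal 0.0000 0.0000 -1.0000
    outer loop
      vertex 23.00 5.00 0.00
      vertex 23.00 0.00 0.00
      vertex 0.00 0.00 0.00
    endloop
  endfacet
  facet normal 0.0000 0.0000 -1.0000
    outer loop
      vertex 8.00 5.00 0.00
      vertex 23.00 5.00 0.00
      vertex 0.00 0.00 0.00
    endloop
  endfacet
  facet normal 0.0000 0.0000 -1.0000
    outer loop
      vertex 8.00 15.00 0.00
      vertex 8.00 5.00 0.00
      vertex 0.00 0.00 0.00
    endloop
  endfacet
  facet normal 0.0000 0.0000 -1.0000
    outer loop
      vertex 0.00 15.00 0.00
      vertex 8.00 15.00 0.00
      vertex 0.00 0.00 0.00
    endloop
  endfacet
  facet normal 0.0000 0.0000 1.0000
    outer loop
      vertex 0.00 0.00 14.00
      vertex 23.00 0.00 14.00
      vertex 23.00 5.00 14.00
    endloop
  endfacet
  facet normal 0.0000 0.0000 1.0000
    outer loop
      vertex 0.00 0.00 14.00
      vertex 23.00 5.00 14.00
      vertex 8.00 5.00 14.00
    endloop
  endfacet
  facet normal 0.0000 0.0000 1.0000
    outer loop
      vertex 0.00 0.00 14.00
      vertex 8.00 5.00 14.00
      vertex 8.00 15.00 14.00
    endloop
  endfacet
  facet normal 0.0000 0.0000 1.0000
    outer loop
      vertex 0.00 0.00 14.00
      vertex 8.00 15.00 14.00
      vertex 0.00 15.00 14.00
    endloop
  endfacet
  facet normal 0.0000 -1.0000 0.0000
    outer loop
      vertex 0.00 0.00 0.00
      vertex 23.00 0.00 0.00
      vertex 23.00 0.00 14.00
    endloop
  endfacet
  facet normal 0.0000 -1.0000 0.0000
    outer loop
      vertex 0.00 0.00 0.00
      vertex 23.00 0.00 14.00
      vertex 0.00 0.00 14.00
    endloop
  endfacet
  facet normal 1.0000 0.0000 0.0000
    outer loop
      vertex 23.00 0.00 0.00
      vertex 23.00 5.00 0.00
      vertex 23.00 5.00 14.00
    endloop
  endfacet
  facet normal 1.0000 0.0000 0.0000
    outer loop
      vertex 23.00 0.00 0.00
      vertex 23.00 5.00 14.00
      vertex 23.00 0.00 14.00
    endloop
  endfacet
  facet normal 0.0000 1.0000 0.0000
    outer loop
      vertex 23.00 5.00 0.00
      vertex 8.00 5.00 0.00
      vertex 8.00 5.00 14.00
    endloop
  endfacet
  facet normal 0.0000 1.0000 0.0000
    outer loop
      vertex 23.00 5.00 0.00
      vertex 8.00 5.00 14.00
      vertex 23.00 5.00 14.00
    endloop
  endfacet
  facet normal 1.0000 0.0000 0.0000
    outer loop
      vertex 8.00 5.00 0.00
      vertex 8.00 15.00 0.00
      vertex 8.00 15.00 14.00
    endloop
  endfacet
  facet normal 1.0000 0.0000 0.0000
    outer loop
      vertex 8.00 5.00 0.00
      vertex 8.00 15.00 14.00
      vertex 8.00 5.00 14.00
    endloop
  endfacet
  facet normal 0.0000 1.0000 0.0000
    outer loop
      vertex 8.00 15.00 0.00
      vertex 0.00 15.00 0.00
      vertex 0.00 15.00 14.00
    endloop
  endfacet
  facet normal 0.0000 1.0000 0.0000
    outer loop
      vertex 8.00 15.00 0.00
      vertex 0.00 15.00 14.00
      vertex 8.00 15.00 14.00
    endloop
  endfacet
  facet normal -1.0000 0.0000 0.0000
    outer loop
      vertex 0.00 15.00 0.00
      vertex 0.00 0.00 0.00
      vertex 0.00 0.00 14.00
    endloop
  endfacet
  facet normal -1.0000 0.0000 0.0000
    outer loop
      vertex 0.00 15.00 0.00
      vertex 0.00 0.00 14.00
      vertex 0.00 15.00 14.00
    endloop
  endfacet
endsolid part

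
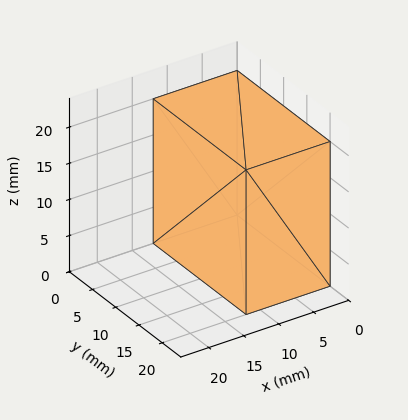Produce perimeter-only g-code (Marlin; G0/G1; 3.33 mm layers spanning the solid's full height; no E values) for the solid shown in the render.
Reading the render: the shape is a rectangular box, roughly 12 × 20 mm footprint and 20 mm tall (dimensions read to the nearest mm from the axis ticks). For the g-code, the solid's height is divided into equal slices at the stated Δz and each level perimeter traced with G1 moves after a G0 lift.

; perimeter-only toolpath
G21 ; units = mm
G90 ; absolute positioning
G28 ; home
; layer 1
G0 Z3.33
G0 X0.00 Y0.00
G1 X12.00 Y0.00
G1 X12.00 Y20.00
G1 X0.00 Y20.00
G1 X0.00 Y0.00
; layer 2
G0 Z6.67
G0 X0.00 Y0.00
G1 X12.00 Y0.00
G1 X12.00 Y20.00
G1 X0.00 Y20.00
G1 X0.00 Y0.00
; layer 3
G0 Z10.00
G0 X0.00 Y0.00
G1 X12.00 Y0.00
G1 X12.00 Y20.00
G1 X0.00 Y20.00
G1 X0.00 Y0.00
; layer 4
G0 Z13.33
G0 X0.00 Y0.00
G1 X12.00 Y0.00
G1 X12.00 Y20.00
G1 X0.00 Y20.00
G1 X0.00 Y0.00
; layer 5
G0 Z16.67
G0 X0.00 Y0.00
G1 X12.00 Y0.00
G1 X12.00 Y20.00
G1 X0.00 Y20.00
G1 X0.00 Y0.00
; layer 6
G0 Z20.00
G0 X0.00 Y0.00
G1 X12.00 Y0.00
G1 X12.00 Y20.00
G1 X0.00 Y20.00
G1 X0.00 Y0.00
M2 ; end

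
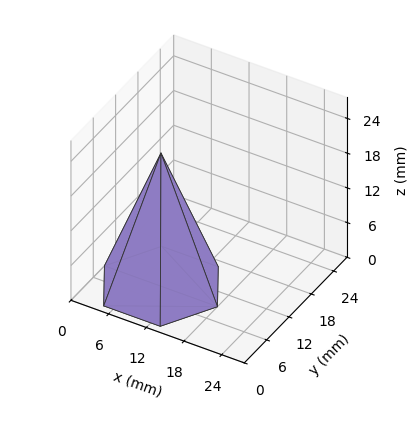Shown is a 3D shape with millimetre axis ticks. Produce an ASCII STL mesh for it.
Reading the render: the shape is a regular 6-sided pyramid, base circumscribed radius ≈ 9 mm, apex at z ≈ 23 mm (dimensions read to the nearest mm from the axis ticks). For the STL, each face is triangulated and given an outward normal.

solid part
  facet normal 0.0000 0.0000 -1.0000
    outer loop
      vertex 4.50 16.79 0.00
      vertex 13.50 16.79 0.00
      vertex 18.00 9.00 0.00
    endloop
  endfacet
  facet normal 0.0000 0.0000 -1.0000
    outer loop
      vertex 0.00 9.00 0.00
      vertex 4.50 16.79 0.00
      vertex 18.00 9.00 0.00
    endloop
  endfacet
  facet normal 0.0000 0.0000 -1.0000
    outer loop
      vertex 4.50 1.21 0.00
      vertex 0.00 9.00 0.00
      vertex 18.00 9.00 0.00
    endloop
  endfacet
  facet normal 0.0000 0.0000 -1.0000
    outer loop
      vertex 13.50 1.21 0.00
      vertex 4.50 1.21 0.00
      vertex 18.00 9.00 0.00
    endloop
  endfacet
  facet normal 0.8201 0.4737 0.3209
    outer loop
      vertex 18.00 9.00 0.00
      vertex 13.50 16.79 0.00
      vertex 9.00 9.00 23.00
    endloop
  endfacet
  facet normal 0.0000 0.9471 0.3208
    outer loop
      vertex 13.50 16.79 0.00
      vertex 4.50 16.79 0.00
      vertex 9.00 9.00 23.00
    endloop
  endfacet
  facet normal -0.8201 0.4737 0.3209
    outer loop
      vertex 4.50 16.79 0.00
      vertex 0.00 9.00 0.00
      vertex 9.00 9.00 23.00
    endloop
  endfacet
  facet normal -0.8201 -0.4737 0.3209
    outer loop
      vertex 0.00 9.00 0.00
      vertex 4.50 1.21 0.00
      vertex 9.00 9.00 23.00
    endloop
  endfacet
  facet normal 0.0000 -0.9471 0.3208
    outer loop
      vertex 4.50 1.21 0.00
      vertex 13.50 1.21 0.00
      vertex 9.00 9.00 23.00
    endloop
  endfacet
  facet normal 0.8201 -0.4737 0.3209
    outer loop
      vertex 13.50 1.21 0.00
      vertex 18.00 9.00 0.00
      vertex 9.00 9.00 23.00
    endloop
  endfacet
endsolid part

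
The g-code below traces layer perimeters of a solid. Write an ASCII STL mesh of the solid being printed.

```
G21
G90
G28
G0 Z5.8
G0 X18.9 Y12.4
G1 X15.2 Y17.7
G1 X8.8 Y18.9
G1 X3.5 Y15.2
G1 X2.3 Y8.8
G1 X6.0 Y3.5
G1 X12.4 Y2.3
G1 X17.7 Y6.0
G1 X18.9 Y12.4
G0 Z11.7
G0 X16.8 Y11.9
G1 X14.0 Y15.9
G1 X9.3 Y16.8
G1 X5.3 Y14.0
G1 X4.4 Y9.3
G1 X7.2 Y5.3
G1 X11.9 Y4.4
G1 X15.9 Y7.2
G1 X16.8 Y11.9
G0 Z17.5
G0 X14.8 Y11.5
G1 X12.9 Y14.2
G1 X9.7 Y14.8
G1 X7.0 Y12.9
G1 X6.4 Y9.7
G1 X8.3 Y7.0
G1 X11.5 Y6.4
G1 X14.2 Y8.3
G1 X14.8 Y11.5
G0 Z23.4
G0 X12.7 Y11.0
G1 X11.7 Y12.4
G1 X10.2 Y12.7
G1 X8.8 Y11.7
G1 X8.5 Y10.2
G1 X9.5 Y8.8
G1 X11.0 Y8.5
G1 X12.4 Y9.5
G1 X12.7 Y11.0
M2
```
solid part
  facet normal 0.0000 0.0000 -1.0000
    outer loop
      vertex 8.4 21.0 0.0
      vertex 16.3 19.5 0.0
      vertex 21.0 12.8 0.0
    endloop
  endfacet
  facet normal 0.0000 0.0000 -1.0000
    outer loop
      vertex 1.7 16.3 0.0
      vertex 8.4 21.0 0.0
      vertex 21.0 12.8 0.0
    endloop
  endfacet
  facet normal 0.0000 0.0000 -1.0000
    outer loop
      vertex 0.2 8.4 0.0
      vertex 1.7 16.3 0.0
      vertex 21.0 12.8 0.0
    endloop
  endfacet
  facet normal 0.0000 0.0000 -1.0000
    outer loop
      vertex 4.9 1.7 0.0
      vertex 0.2 8.4 0.0
      vertex 21.0 12.8 0.0
    endloop
  endfacet
  facet normal 0.0000 0.0000 -1.0000
    outer loop
      vertex 12.8 0.2 0.0
      vertex 4.9 1.7 0.0
      vertex 21.0 12.8 0.0
    endloop
  endfacet
  facet normal 0.0000 0.0000 -1.0000
    outer loop
      vertex 19.5 4.9 0.0
      vertex 12.8 0.2 0.0
      vertex 21.0 12.8 0.0
    endloop
  endfacet
  facet normal 0.7763 0.5446 0.3175
    outer loop
      vertex 21.0 12.8 0.0
      vertex 16.3 19.5 0.0
      vertex 10.6 10.6 29.2
    endloop
  endfacet
  facet normal 0.1768 0.9313 0.3184
    outer loop
      vertex 16.3 19.5 0.0
      vertex 8.4 21.0 0.0
      vertex 10.6 10.6 29.2
    endloop
  endfacet
  facet normal -0.5446 0.7763 0.3175
    outer loop
      vertex 8.4 21.0 0.0
      vertex 1.7 16.3 0.0
      vertex 10.6 10.6 29.2
    endloop
  endfacet
  facet normal -0.9313 0.1768 0.3184
    outer loop
      vertex 1.7 16.3 0.0
      vertex 0.2 8.4 0.0
      vertex 10.6 10.6 29.2
    endloop
  endfacet
  facet normal -0.7763 -0.5446 0.3175
    outer loop
      vertex 0.2 8.4 0.0
      vertex 4.9 1.7 0.0
      vertex 10.6 10.6 29.2
    endloop
  endfacet
  facet normal -0.1768 -0.9313 0.3184
    outer loop
      vertex 4.9 1.7 0.0
      vertex 12.8 0.2 0.0
      vertex 10.6 10.6 29.2
    endloop
  endfacet
  facet normal 0.5446 -0.7763 0.3175
    outer loop
      vertex 12.8 0.2 0.0
      vertex 19.5 4.9 0.0
      vertex 10.6 10.6 29.2
    endloop
  endfacet
  facet normal 0.9313 -0.1768 0.3184
    outer loop
      vertex 19.5 4.9 0.0
      vertex 21.0 12.8 0.0
      vertex 10.6 10.6 29.2
    endloop
  endfacet
endsolid part

The G0 Z moves step by Δz≈5.8 mm. The G1 loops shrink linearly with z, so the solid tapers from its base footprint up to z≈29.2. Closing with a flat bottom cap and the tapered top and triangulating gives 14 facets — a regular 8-sided pyramid, base circumscribed radius ≈ 10.6 mm, apex at z ≈ 29.2 mm.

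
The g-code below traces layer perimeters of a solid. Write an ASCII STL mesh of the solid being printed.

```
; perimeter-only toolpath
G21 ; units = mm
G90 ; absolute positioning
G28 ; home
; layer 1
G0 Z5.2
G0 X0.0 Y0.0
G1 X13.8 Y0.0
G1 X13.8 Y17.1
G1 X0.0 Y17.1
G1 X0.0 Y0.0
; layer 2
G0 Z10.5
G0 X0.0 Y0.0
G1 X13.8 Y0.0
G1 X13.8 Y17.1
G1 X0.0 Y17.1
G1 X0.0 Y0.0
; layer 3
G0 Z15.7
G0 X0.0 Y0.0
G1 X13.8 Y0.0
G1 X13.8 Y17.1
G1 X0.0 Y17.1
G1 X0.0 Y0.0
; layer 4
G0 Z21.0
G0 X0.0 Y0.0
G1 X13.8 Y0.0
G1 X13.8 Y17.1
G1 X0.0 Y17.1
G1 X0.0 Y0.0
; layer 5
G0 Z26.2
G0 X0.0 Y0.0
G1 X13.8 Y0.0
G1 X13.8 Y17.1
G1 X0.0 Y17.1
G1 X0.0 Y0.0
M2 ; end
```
solid part
  facet normal 0.0000 0.0000 -1.0000
    outer loop
      vertex 13.8 17.1 0.0
      vertex 13.8 0.0 0.0
      vertex 0.0 0.0 0.0
    endloop
  endfacet
  facet normal 0.0000 0.0000 -1.0000
    outer loop
      vertex 0.0 17.1 0.0
      vertex 13.8 17.1 0.0
      vertex 0.0 0.0 0.0
    endloop
  endfacet
  facet normal 0.0000 0.0000 1.0000
    outer loop
      vertex 0.0 0.0 26.2
      vertex 13.8 0.0 26.2
      vertex 13.8 17.1 26.2
    endloop
  endfacet
  facet normal 0.0000 0.0000 1.0000
    outer loop
      vertex 0.0 0.0 26.2
      vertex 13.8 17.1 26.2
      vertex 0.0 17.1 26.2
    endloop
  endfacet
  facet normal 0.0000 -1.0000 0.0000
    outer loop
      vertex 0.0 0.0 0.0
      vertex 13.8 0.0 0.0
      vertex 13.8 0.0 26.2
    endloop
  endfacet
  facet normal 0.0000 -1.0000 0.0000
    outer loop
      vertex 0.0 0.0 0.0
      vertex 13.8 0.0 26.2
      vertex 0.0 0.0 26.2
    endloop
  endfacet
  facet normal 0.0000 1.0000 0.0000
    outer loop
      vertex 13.8 17.1 26.2
      vertex 13.8 17.1 0.0
      vertex 0.0 17.1 0.0
    endloop
  endfacet
  facet normal 0.0000 1.0000 0.0000
    outer loop
      vertex 0.0 17.1 26.2
      vertex 13.8 17.1 26.2
      vertex 0.0 17.1 0.0
    endloop
  endfacet
  facet normal -1.0000 0.0000 0.0000
    outer loop
      vertex 0.0 17.1 26.2
      vertex 0.0 17.1 0.0
      vertex 0.0 0.0 0.0
    endloop
  endfacet
  facet normal -1.0000 0.0000 0.0000
    outer loop
      vertex 0.0 0.0 26.2
      vertex 0.0 17.1 26.2
      vertex 0.0 0.0 0.0
    endloop
  endfacet
  facet normal 1.0000 0.0000 0.0000
    outer loop
      vertex 13.8 0.0 0.0
      vertex 13.8 17.1 0.0
      vertex 13.8 17.1 26.2
    endloop
  endfacet
  facet normal 1.0000 0.0000 0.0000
    outer loop
      vertex 13.8 0.0 0.0
      vertex 13.8 17.1 26.2
      vertex 13.8 0.0 26.2
    endloop
  endfacet
endsolid part

The G0 Z moves step by Δz≈5.2 mm. Every layer's G1 loop is the same polygon, so the solid is a straight extrusion of it from z=0 to z≈26.2. Closing with flat bottom and top caps and triangulating gives 12 facets — a rectangular box, roughly 13.8 × 17.1 mm footprint and 26.2 mm tall.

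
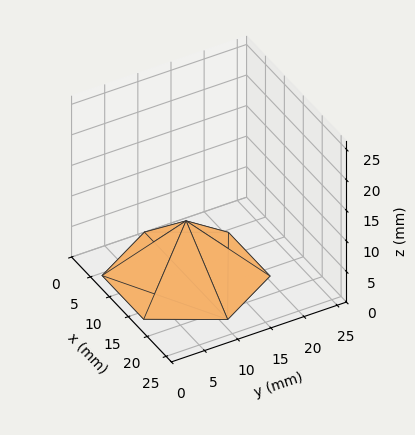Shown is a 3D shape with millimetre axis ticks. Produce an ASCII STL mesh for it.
Reading the render: the shape is a regular 6-sided pyramid, base circumscribed radius ≈ 11 mm, apex at z ≈ 9 mm (dimensions read to the nearest mm from the axis ticks). For the STL, each face is triangulated and given an outward normal.

solid part
  facet normal 0.0000 0.0000 -1.0000
    outer loop
      vertex 5.50 20.53 0.00
      vertex 16.50 20.53 0.00
      vertex 22.00 11.00 0.00
    endloop
  endfacet
  facet normal 0.0000 0.0000 -1.0000
    outer loop
      vertex 0.00 11.00 0.00
      vertex 5.50 20.53 0.00
      vertex 22.00 11.00 0.00
    endloop
  endfacet
  facet normal 0.0000 0.0000 -1.0000
    outer loop
      vertex 5.50 1.47 0.00
      vertex 0.00 11.00 0.00
      vertex 22.00 11.00 0.00
    endloop
  endfacet
  facet normal 0.0000 0.0000 -1.0000
    outer loop
      vertex 16.50 1.47 0.00
      vertex 5.50 1.47 0.00
      vertex 22.00 11.00 0.00
    endloop
  endfacet
  facet normal 0.5948 0.3433 0.7269
    outer loop
      vertex 22.00 11.00 0.00
      vertex 16.50 20.53 0.00
      vertex 11.00 11.00 9.00
    endloop
  endfacet
  facet normal 0.0000 0.6866 0.7270
    outer loop
      vertex 16.50 20.53 0.00
      vertex 5.50 20.53 0.00
      vertex 11.00 11.00 9.00
    endloop
  endfacet
  facet normal -0.5948 0.3433 0.7269
    outer loop
      vertex 5.50 20.53 0.00
      vertex 0.00 11.00 0.00
      vertex 11.00 11.00 9.00
    endloop
  endfacet
  facet normal -0.5948 -0.3433 0.7269
    outer loop
      vertex 0.00 11.00 0.00
      vertex 5.50 1.47 0.00
      vertex 11.00 11.00 9.00
    endloop
  endfacet
  facet normal 0.0000 -0.6866 0.7270
    outer loop
      vertex 5.50 1.47 0.00
      vertex 16.50 1.47 0.00
      vertex 11.00 11.00 9.00
    endloop
  endfacet
  facet normal 0.5948 -0.3433 0.7269
    outer loop
      vertex 16.50 1.47 0.00
      vertex 22.00 11.00 0.00
      vertex 11.00 11.00 9.00
    endloop
  endfacet
endsolid part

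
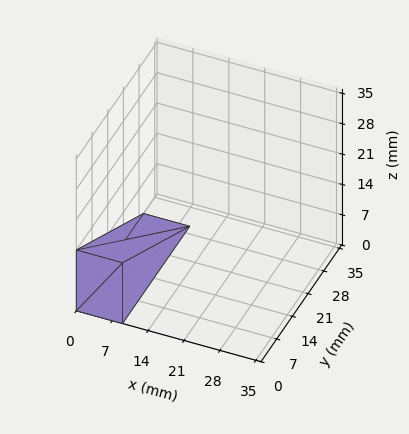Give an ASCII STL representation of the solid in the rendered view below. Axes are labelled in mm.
Reading the render: the shape is a wedge (ramp): 9 × 30 mm base, rising to 14 mm along the y=0 edge and sloping linearly to z=0 at y=30 (dimensions read to the nearest mm from the axis ticks). For the STL, each face is triangulated and given an outward normal.

solid part
  facet normal 0.0000 0.0000 -1.0000
    outer loop
      vertex 9.00 30.00 0.00
      vertex 9.00 0.00 0.00
      vertex 0.00 0.00 0.00
    endloop
  endfacet
  facet normal 0.0000 0.0000 -1.0000
    outer loop
      vertex 0.00 30.00 0.00
      vertex 9.00 30.00 0.00
      vertex 0.00 0.00 0.00
    endloop
  endfacet
  facet normal 0.0000 -1.0000 0.0000
    outer loop
      vertex 0.00 0.00 0.00
      vertex 9.00 0.00 0.00
      vertex 9.00 0.00 14.00
    endloop
  endfacet
  facet normal 0.0000 -1.0000 0.0000
    outer loop
      vertex 0.00 0.00 0.00
      vertex 9.00 0.00 14.00
      vertex 0.00 0.00 14.00
    endloop
  endfacet
  facet normal 0.0000 0.4229 0.9062
    outer loop
      vertex 0.00 0.00 14.00
      vertex 9.00 0.00 14.00
      vertex 9.00 30.00 0.00
    endloop
  endfacet
  facet normal 0.0000 0.4229 0.9062
    outer loop
      vertex 0.00 0.00 14.00
      vertex 9.00 30.00 0.00
      vertex 0.00 30.00 0.00
    endloop
  endfacet
  facet normal -1.0000 0.0000 0.0000
    outer loop
      vertex 0.00 0.00 14.00
      vertex 0.00 30.00 0.00
      vertex 0.00 0.00 0.00
    endloop
  endfacet
  facet normal 1.0000 0.0000 0.0000
    outer loop
      vertex 9.00 0.00 0.00
      vertex 9.00 30.00 0.00
      vertex 9.00 0.00 14.00
    endloop
  endfacet
endsolid part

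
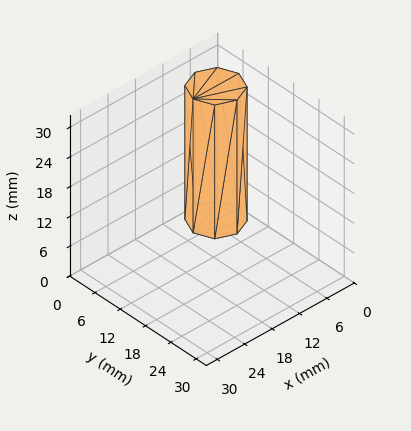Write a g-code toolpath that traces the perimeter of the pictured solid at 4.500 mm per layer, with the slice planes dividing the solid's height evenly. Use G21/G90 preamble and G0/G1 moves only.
Reading the render: the shape is a regular 8-sided prism (a cylinder approximated with 8 flat sides), circumscribed radius ≈ 5 mm, height ≈ 27 mm (dimensions read to the nearest mm from the axis ticks). For the g-code, the solid's height is divided into equal slices at the stated Δz and each level perimeter traced with G1 moves after a G0 lift.

; perimeter-only toolpath
G21 ; units = mm
G90 ; absolute positioning
G28 ; home
; layer 1
G0 Z4.500
G0 X10.000 Y5.000
G1 X8.536 Y8.536
G1 X5.000 Y10.000
G1 X1.464 Y8.536
G1 X0.000 Y5.000
G1 X1.464 Y1.464
G1 X5.000 Y0.000
G1 X8.536 Y1.464
G1 X10.000 Y5.000
; layer 2
G0 Z9.000
G0 X10.000 Y5.000
G1 X8.536 Y8.536
G1 X5.000 Y10.000
G1 X1.464 Y8.536
G1 X0.000 Y5.000
G1 X1.464 Y1.464
G1 X5.000 Y0.000
G1 X8.536 Y1.464
G1 X10.000 Y5.000
; layer 3
G0 Z13.500
G0 X10.000 Y5.000
G1 X8.536 Y8.536
G1 X5.000 Y10.000
G1 X1.464 Y8.536
G1 X0.000 Y5.000
G1 X1.464 Y1.464
G1 X5.000 Y0.000
G1 X8.536 Y1.464
G1 X10.000 Y5.000
; layer 4
G0 Z18.000
G0 X10.000 Y5.000
G1 X8.536 Y8.536
G1 X5.000 Y10.000
G1 X1.464 Y8.536
G1 X0.000 Y5.000
G1 X1.464 Y1.464
G1 X5.000 Y0.000
G1 X8.536 Y1.464
G1 X10.000 Y5.000
; layer 5
G0 Z22.500
G0 X10.000 Y5.000
G1 X8.536 Y8.536
G1 X5.000 Y10.000
G1 X1.464 Y8.536
G1 X0.000 Y5.000
G1 X1.464 Y1.464
G1 X5.000 Y0.000
G1 X8.536 Y1.464
G1 X10.000 Y5.000
; layer 6
G0 Z27.000
G0 X10.000 Y5.000
G1 X8.536 Y8.536
G1 X5.000 Y10.000
G1 X1.464 Y8.536
G1 X0.000 Y5.000
G1 X1.464 Y1.464
G1 X5.000 Y0.000
G1 X8.536 Y1.464
G1 X10.000 Y5.000
M2 ; end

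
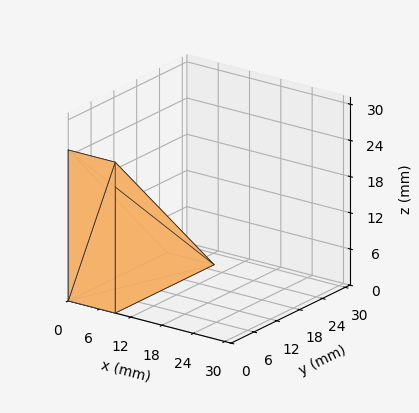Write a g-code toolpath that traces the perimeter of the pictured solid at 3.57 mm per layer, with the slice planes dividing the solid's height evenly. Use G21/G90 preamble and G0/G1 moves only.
Reading the render: the shape is a wedge (ramp): 9 × 26 mm base, rising to 25 mm along the y=0 edge and sloping linearly to z=0 at y=26 (dimensions read to the nearest mm from the axis ticks). For the g-code, the solid's height is divided into equal slices at the stated Δz and each level perimeter traced with G1 moves after a G0 lift.

; perimeter-only toolpath
G21 ; units = mm
G90 ; absolute positioning
G28 ; home
; layer 1
G0 Z3.57
G0 X0.00 Y0.00
G1 X9.00 Y0.00
G1 X9.00 Y22.29
G1 X0.00 Y22.29
G1 X0.00 Y0.00
; layer 2
G0 Z7.14
G0 X0.00 Y0.00
G1 X9.00 Y0.00
G1 X9.00 Y18.57
G1 X0.00 Y18.57
G1 X0.00 Y0.00
; layer 3
G0 Z10.71
G0 X0.00 Y0.00
G1 X9.00 Y0.00
G1 X9.00 Y14.86
G1 X0.00 Y14.86
G1 X0.00 Y0.00
; layer 4
G0 Z14.29
G0 X0.00 Y0.00
G1 X9.00 Y0.00
G1 X9.00 Y11.14
G1 X0.00 Y11.14
G1 X0.00 Y0.00
; layer 5
G0 Z17.86
G0 X0.00 Y0.00
G1 X9.00 Y0.00
G1 X9.00 Y7.43
G1 X0.00 Y7.43
G1 X0.00 Y0.00
; layer 6
G0 Z21.43
G0 X0.00 Y0.00
G1 X9.00 Y0.00
G1 X9.00 Y3.71
G1 X0.00 Y3.71
G1 X0.00 Y0.00
M2 ; end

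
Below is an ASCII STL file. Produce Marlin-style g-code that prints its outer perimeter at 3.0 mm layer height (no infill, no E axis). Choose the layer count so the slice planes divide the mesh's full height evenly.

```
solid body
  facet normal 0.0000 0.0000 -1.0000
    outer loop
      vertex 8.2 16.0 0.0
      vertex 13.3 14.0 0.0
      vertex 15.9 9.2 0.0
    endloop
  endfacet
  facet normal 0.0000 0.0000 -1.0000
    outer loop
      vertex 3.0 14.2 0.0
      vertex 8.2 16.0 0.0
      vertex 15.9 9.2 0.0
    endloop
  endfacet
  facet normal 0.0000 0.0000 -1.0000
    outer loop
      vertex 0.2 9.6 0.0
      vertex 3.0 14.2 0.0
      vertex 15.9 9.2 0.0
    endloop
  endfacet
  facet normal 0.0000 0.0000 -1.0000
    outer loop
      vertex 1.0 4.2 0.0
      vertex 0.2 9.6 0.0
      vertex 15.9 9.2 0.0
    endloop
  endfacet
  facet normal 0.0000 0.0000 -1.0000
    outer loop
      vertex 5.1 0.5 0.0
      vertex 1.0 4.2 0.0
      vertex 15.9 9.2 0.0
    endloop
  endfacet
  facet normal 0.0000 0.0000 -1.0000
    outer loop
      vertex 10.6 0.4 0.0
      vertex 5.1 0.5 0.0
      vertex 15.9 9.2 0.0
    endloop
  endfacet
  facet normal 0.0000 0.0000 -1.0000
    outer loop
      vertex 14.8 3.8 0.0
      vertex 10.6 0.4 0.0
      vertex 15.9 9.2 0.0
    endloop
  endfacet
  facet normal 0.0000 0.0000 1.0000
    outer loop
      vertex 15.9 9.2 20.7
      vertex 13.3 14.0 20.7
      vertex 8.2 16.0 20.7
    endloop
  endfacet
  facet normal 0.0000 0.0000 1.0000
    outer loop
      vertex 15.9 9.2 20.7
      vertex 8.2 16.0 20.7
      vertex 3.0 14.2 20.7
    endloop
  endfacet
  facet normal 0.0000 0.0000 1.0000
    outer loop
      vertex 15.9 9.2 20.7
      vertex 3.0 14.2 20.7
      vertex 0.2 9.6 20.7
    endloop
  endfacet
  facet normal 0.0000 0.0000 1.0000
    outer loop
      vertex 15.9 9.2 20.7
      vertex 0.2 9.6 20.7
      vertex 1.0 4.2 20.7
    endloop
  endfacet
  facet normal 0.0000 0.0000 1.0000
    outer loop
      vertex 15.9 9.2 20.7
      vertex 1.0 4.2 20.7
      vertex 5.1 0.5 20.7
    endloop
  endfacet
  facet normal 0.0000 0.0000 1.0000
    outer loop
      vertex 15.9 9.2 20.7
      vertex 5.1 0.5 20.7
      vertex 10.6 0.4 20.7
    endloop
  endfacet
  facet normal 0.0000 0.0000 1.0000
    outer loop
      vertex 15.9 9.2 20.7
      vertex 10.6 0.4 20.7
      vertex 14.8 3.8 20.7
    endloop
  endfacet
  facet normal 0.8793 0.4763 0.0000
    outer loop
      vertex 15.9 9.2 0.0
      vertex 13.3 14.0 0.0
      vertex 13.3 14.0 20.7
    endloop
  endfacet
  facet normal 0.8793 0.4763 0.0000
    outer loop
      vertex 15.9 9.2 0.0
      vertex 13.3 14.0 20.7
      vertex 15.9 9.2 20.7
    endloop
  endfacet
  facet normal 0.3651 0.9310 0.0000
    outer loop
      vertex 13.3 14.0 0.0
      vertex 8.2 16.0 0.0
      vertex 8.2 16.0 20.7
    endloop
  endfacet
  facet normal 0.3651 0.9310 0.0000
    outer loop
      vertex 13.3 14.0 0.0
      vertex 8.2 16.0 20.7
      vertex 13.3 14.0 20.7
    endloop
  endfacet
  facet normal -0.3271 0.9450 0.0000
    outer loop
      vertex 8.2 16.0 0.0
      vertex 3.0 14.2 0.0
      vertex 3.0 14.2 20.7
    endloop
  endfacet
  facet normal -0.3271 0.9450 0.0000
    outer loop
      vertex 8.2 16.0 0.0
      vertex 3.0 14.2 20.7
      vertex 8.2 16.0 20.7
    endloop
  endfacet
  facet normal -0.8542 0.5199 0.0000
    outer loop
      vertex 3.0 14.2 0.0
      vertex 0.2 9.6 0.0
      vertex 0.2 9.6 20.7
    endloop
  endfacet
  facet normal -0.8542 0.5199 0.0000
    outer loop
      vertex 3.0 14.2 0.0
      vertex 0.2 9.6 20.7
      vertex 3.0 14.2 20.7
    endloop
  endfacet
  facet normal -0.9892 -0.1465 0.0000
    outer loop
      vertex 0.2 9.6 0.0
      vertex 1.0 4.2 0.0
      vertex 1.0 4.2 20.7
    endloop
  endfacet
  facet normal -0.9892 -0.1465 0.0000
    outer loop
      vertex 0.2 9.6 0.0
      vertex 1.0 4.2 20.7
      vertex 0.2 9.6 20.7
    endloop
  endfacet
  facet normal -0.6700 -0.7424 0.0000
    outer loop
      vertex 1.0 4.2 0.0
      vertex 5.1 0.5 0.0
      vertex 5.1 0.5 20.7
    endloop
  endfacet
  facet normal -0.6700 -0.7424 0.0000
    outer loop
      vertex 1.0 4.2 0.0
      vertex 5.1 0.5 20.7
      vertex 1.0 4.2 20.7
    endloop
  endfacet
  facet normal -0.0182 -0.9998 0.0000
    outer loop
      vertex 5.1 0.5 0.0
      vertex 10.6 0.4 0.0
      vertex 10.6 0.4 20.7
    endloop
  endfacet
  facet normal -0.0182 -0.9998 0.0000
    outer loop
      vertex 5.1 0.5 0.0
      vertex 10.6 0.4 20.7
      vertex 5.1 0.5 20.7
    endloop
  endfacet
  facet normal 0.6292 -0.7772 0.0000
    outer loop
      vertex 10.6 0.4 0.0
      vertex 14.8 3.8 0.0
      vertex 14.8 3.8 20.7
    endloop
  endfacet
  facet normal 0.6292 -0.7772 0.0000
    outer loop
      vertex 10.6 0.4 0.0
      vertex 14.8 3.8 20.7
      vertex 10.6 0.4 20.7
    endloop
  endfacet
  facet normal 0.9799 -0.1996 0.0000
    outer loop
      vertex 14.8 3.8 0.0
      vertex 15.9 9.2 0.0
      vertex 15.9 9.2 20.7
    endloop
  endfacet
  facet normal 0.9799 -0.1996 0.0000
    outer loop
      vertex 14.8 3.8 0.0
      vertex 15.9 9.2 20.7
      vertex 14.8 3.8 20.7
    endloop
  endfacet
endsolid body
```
; perimeter-only toolpath
G21 ; units = mm
G90 ; absolute positioning
G28 ; home
; layer 1
G0 Z3.0
G0 X15.9 Y9.2
G1 X13.3 Y14.0
G1 X8.2 Y16.0
G1 X3.0 Y14.2
G1 X0.2 Y9.6
G1 X1.0 Y4.2
G1 X5.1 Y0.5
G1 X10.6 Y0.4
G1 X14.8 Y3.8
G1 X15.9 Y9.2
; layer 2
G0 Z5.9
G0 X15.9 Y9.2
G1 X13.3 Y14.0
G1 X8.2 Y16.0
G1 X3.0 Y14.2
G1 X0.2 Y9.6
G1 X1.0 Y4.2
G1 X5.1 Y0.5
G1 X10.6 Y0.4
G1 X14.8 Y3.8
G1 X15.9 Y9.2
; layer 3
G0 Z8.9
G0 X15.9 Y9.2
G1 X13.3 Y14.0
G1 X8.2 Y16.0
G1 X3.0 Y14.2
G1 X0.2 Y9.6
G1 X1.0 Y4.2
G1 X5.1 Y0.5
G1 X10.6 Y0.4
G1 X14.8 Y3.8
G1 X15.9 Y9.2
; layer 4
G0 Z11.8
G0 X15.9 Y9.2
G1 X13.3 Y14.0
G1 X8.2 Y16.0
G1 X3.0 Y14.2
G1 X0.2 Y9.6
G1 X1.0 Y4.2
G1 X5.1 Y0.5
G1 X10.6 Y0.4
G1 X14.8 Y3.8
G1 X15.9 Y9.2
; layer 5
G0 Z14.8
G0 X15.9 Y9.2
G1 X13.3 Y14.0
G1 X8.2 Y16.0
G1 X3.0 Y14.2
G1 X0.2 Y9.6
G1 X1.0 Y4.2
G1 X5.1 Y0.5
G1 X10.6 Y0.4
G1 X14.8 Y3.8
G1 X15.9 Y9.2
; layer 6
G0 Z17.7
G0 X15.9 Y9.2
G1 X13.3 Y14.0
G1 X8.2 Y16.0
G1 X3.0 Y14.2
G1 X0.2 Y9.6
G1 X1.0 Y4.2
G1 X5.1 Y0.5
G1 X10.6 Y0.4
G1 X14.8 Y3.8
G1 X15.9 Y9.2
; layer 7
G0 Z20.7
G0 X15.9 Y9.2
G1 X13.3 Y14.0
G1 X8.2 Y16.0
G1 X3.0 Y14.2
G1 X0.2 Y9.6
G1 X1.0 Y4.2
G1 X5.1 Y0.5
G1 X10.6 Y0.4
G1 X14.8 Y3.8
G1 X15.9 Y9.2
M2 ; end

The solid is a regular 9-sided prism (a cylinder approximated with 9 flat sides), circumscribed radius ≈ 8 mm, height ≈ 20.7 mm. Slicing at Δz = 3.0 mm — 7 equal slices spanning the solid's height, so layer i sits at z = i·h/7 — gives 7 non-empty perimeters. Each is a 9-segment closed polygon; G0 lifts to the layer z and rapids to the start vertex, then G1 traces the edges.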